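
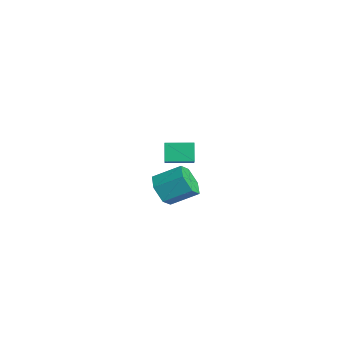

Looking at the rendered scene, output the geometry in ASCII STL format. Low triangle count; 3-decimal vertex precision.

solid 
facet normal -0.323 -0.809 -0.492
outer loop
vertex 3.496 -1.042 1.216
vertex 2.579 -0.795 1.412
vertex 3.006 -0.473 0.602
endloop
endfacet
facet normal 0.800 0.044 -0.598
outer loop
vertex 3.496 -1.042 1.216
vertex 3.006 -0.473 0.602
vertex 4.019 0.268 2.013
endloop
endfacet
facet normal 0.800 0.045 -0.598
outer loop
vertex 4.019 0.268 2.013
vertex 3.006 -0.473 0.602
vertex 3.528 0.837 1.399
endloop
endfacet
facet normal 0.322 0.809 0.492
outer loop
vertex 4.019 0.268 2.013
vertex 3.528 0.837 1.399
vertex 3.101 0.515 2.208
endloop
endfacet
facet normal -0.323 -0.809 -0.492
outer loop
vertex 3.006 -0.473 0.602
vertex 2.579 -0.795 1.412
vertex 2.088 -0.226 0.798
endloop
endfacet
facet normal -0.038 0.530 -0.847
outer loop
vertex 3.006 -0.473 0.602
vertex 2.088 -0.226 0.798
vertex 3.528 0.837 1.399
endloop
endfacet
facet normal -0.037 0.530 -0.847
outer loop
vertex 3.528 0.837 1.399
vertex 2.088 -0.226 0.798
vertex 2.611 1.084 1.594
endloop
endfacet
facet normal 0.322 0.809 0.492
outer loop
vertex 3.528 0.837 1.399
vertex 2.611 1.084 1.594
vertex 3.101 0.515 2.208
endloop
endfacet
facet normal -0.322 -0.809 -0.492
outer loop
vertex 2.088 -0.226 0.798
vertex 2.579 -0.795 1.412
vertex 1.661 -0.548 1.607
endloop
endfacet
facet normal -0.838 0.486 -0.249
outer loop
vertex 2.088 -0.226 0.798
vertex 1.661 -0.548 1.607
vertex 2.611 1.084 1.594
endloop
endfacet
facet normal -0.838 0.486 -0.249
outer loop
vertex 2.611 1.084 1.594
vertex 1.661 -0.548 1.607
vertex 2.184 0.762 2.404
endloop
endfacet
facet normal 0.323 0.809 0.492
outer loop
vertex 2.611 1.084 1.594
vertex 2.184 0.762 2.404
vertex 3.101 0.515 2.208
endloop
endfacet
facet normal -0.322 -0.809 -0.492
outer loop
vertex 1.661 -0.548 1.607
vertex 2.579 -0.795 1.412
vertex 2.152 -1.117 2.221
endloop
endfacet
facet normal -0.800 -0.045 0.598
outer loop
vertex 1.661 -0.548 1.607
vertex 2.152 -1.117 2.221
vertex 2.184 0.762 2.404
endloop
endfacet
facet normal -0.801 -0.045 0.598
outer loop
vertex 2.184 0.762 2.404
vertex 2.152 -1.117 2.221
vertex 2.674 0.193 3.018
endloop
endfacet
facet normal 0.323 0.809 0.492
outer loop
vertex 2.184 0.762 2.404
vertex 2.674 0.193 3.018
vertex 3.101 0.515 2.208
endloop
endfacet
facet normal -0.322 -0.809 -0.492
outer loop
vertex 2.152 -1.117 2.221
vertex 2.579 -0.795 1.412
vertex 3.069 -1.364 2.026
endloop
endfacet
facet normal 0.037 -0.530 0.847
outer loop
vertex 2.152 -1.117 2.221
vertex 3.069 -1.364 2.026
vertex 2.674 0.193 3.018
endloop
endfacet
facet normal 0.038 -0.530 0.847
outer loop
vertex 2.674 0.193 3.018
vertex 3.069 -1.364 2.026
vertex 3.592 -0.054 2.822
endloop
endfacet
facet normal 0.323 0.809 0.492
outer loop
vertex 2.674 0.193 3.018
vertex 3.592 -0.054 2.822
vertex 3.101 0.515 2.208
endloop
endfacet
facet normal -0.323 -0.809 -0.492
outer loop
vertex 3.069 -1.364 2.026
vertex 2.579 -0.795 1.412
vertex 3.496 -1.042 1.216
endloop
endfacet
facet normal 0.838 -0.486 0.249
outer loop
vertex 3.069 -1.364 2.026
vertex 3.496 -1.042 1.216
vertex 3.592 -0.054 2.822
endloop
endfacet
facet normal 0.838 -0.486 0.249
outer loop
vertex 3.592 -0.054 2.822
vertex 3.496 -1.042 1.216
vertex 4.019 0.268 2.013
endloop
endfacet
facet normal 0.322 0.809 0.492
outer loop
vertex 3.592 -0.054 2.822
vertex 4.019 0.268 2.013
vertex 3.101 0.515 2.208
endloop
endfacet
facet normal -0.782 0.283 -0.556
outer loop
vertex -4.417 1.88 0.353
vertex -3.896 3.33 0.358
vertex -3.783 1.656 -0.653
endloop
endfacet
facet normal -0.338 -0.941 -0.003
outer loop
vertex -2.384 1.15 0.342
vertex -4.417 1.88 0.353
vertex -3.783 1.656 -0.653
endloop
endfacet
facet normal -0.782 0.282 -0.555
outer loop
vertex -3.783 1.656 -0.653
vertex -3.896 3.33 0.358
vertex -3.263 3.106 -0.648
endloop
endfacet
facet normal 0.524 -0.185 -0.831
outer loop
vertex -3.263 3.106 -0.648
vertex -2.384 1.15 0.342
vertex -3.783 1.656 -0.653
endloop
endfacet
facet normal -0.524 0.185 0.831
outer loop
vertex -4.417 1.88 0.353
vertex -2.497 2.824 1.353
vertex -3.896 3.33 0.358
endloop
endfacet
facet normal -0.338 -0.941 -0.003
outer loop
vertex -3.017 1.374 1.348
vertex -4.417 1.88 0.353
vertex -2.384 1.15 0.342
endloop
endfacet
facet normal -0.524 0.185 0.831
outer loop
vertex -3.017 1.374 1.348
vertex -2.497 2.824 1.353
vertex -4.417 1.88 0.353
endloop
endfacet
facet normal 0.338 0.941 0.003
outer loop
vertex -3.896 3.33 0.358
vertex -2.497 2.824 1.353
vertex -3.263 3.106 -0.648
endloop
endfacet
facet normal 0.524 -0.185 -0.831
outer loop
vertex -1.863 2.6 0.347
vertex -2.384 1.15 0.342
vertex -3.263 3.106 -0.648
endloop
endfacet
facet normal 0.338 0.941 0.003
outer loop
vertex -3.263 3.106 -0.648
vertex -2.497 2.824 1.353
vertex -1.863 2.6 0.347
endloop
endfacet
facet normal 0.782 -0.283 0.555
outer loop
vertex -1.863 2.6 0.347
vertex -3.017 1.374 1.348
vertex -2.384 1.15 0.342
endloop
endfacet
facet normal 0.782 -0.282 0.556
outer loop
vertex -2.497 2.824 1.353
vertex -3.017 1.374 1.348
vertex -1.863 2.6 0.347
endloop
endfacet

endsolid


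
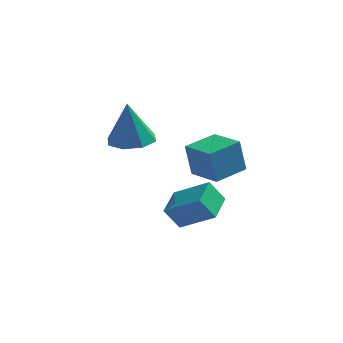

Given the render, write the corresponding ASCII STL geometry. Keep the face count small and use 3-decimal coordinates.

solid 
facet normal 0.092 -0.041 -0.995
outer loop
vertex -3.023 -1.68 0.409
vertex -3.876 -2.272 0.355
vertex -3.688 -1.25 0.33
endloop
endfacet
facet normal 0.452 0.779 0.434
outer loop
vertex -3.023 -1.68 0.409
vertex -3.688 -1.25 0.33
vertex -4.064 -2.188 2.405
endloop
endfacet
facet normal 0.091 -0.041 -0.995
outer loop
vertex -3.688 -1.25 0.33
vertex -3.876 -2.272 0.355
vertex -4.463 -1.419 0.266
endloop
endfacet
facet normal -0.227 0.902 0.367
outer loop
vertex -3.688 -1.25 0.33
vertex -4.463 -1.419 0.266
vertex -4.064 -2.188 2.405
endloop
endfacet
facet normal 0.091 -0.041 -0.995
outer loop
vertex -4.463 -1.419 0.266
vertex -3.876 -2.272 0.355
vertex -4.894 -2.087 0.254
endloop
endfacet
facet normal -0.796 0.507 0.331
outer loop
vertex -4.463 -1.419 0.266
vertex -4.894 -2.087 0.254
vertex -4.064 -2.188 2.405
endloop
endfacet
facet normal 0.091 -0.041 -0.995
outer loop
vertex -4.894 -2.087 0.254
vertex -3.876 -2.272 0.355
vertex -4.729 -2.865 0.301
endloop
endfacet
facet normal -0.921 -0.174 0.347
outer loop
vertex -4.894 -2.087 0.254
vertex -4.729 -2.865 0.301
vertex -4.064 -2.188 2.405
endloop
endfacet
facet normal 0.092 -0.041 -0.995
outer loop
vertex -4.729 -2.865 0.301
vertex -3.876 -2.272 0.355
vertex -4.064 -3.295 0.38
endloop
endfacet
facet normal -0.530 -0.744 0.407
outer loop
vertex -4.729 -2.865 0.301
vertex -4.064 -3.295 0.38
vertex -4.064 -2.188 2.405
endloop
endfacet
facet normal 0.091 -0.041 -0.995
outer loop
vertex -4.064 -3.295 0.38
vertex -3.876 -2.272 0.355
vertex -3.289 -3.126 0.444
endloop
endfacet
facet normal 0.150 -0.868 0.474
outer loop
vertex -4.064 -3.295 0.38
vertex -3.289 -3.126 0.444
vertex -4.064 -2.188 2.405
endloop
endfacet
facet normal 0.091 -0.041 -0.995
outer loop
vertex -3.289 -3.126 0.444
vertex -3.876 -2.272 0.355
vertex -2.857 -2.457 0.456
endloop
endfacet
facet normal 0.718 -0.473 0.510
outer loop
vertex -3.289 -3.126 0.444
vertex -2.857 -2.457 0.456
vertex -4.064 -2.188 2.405
endloop
endfacet
facet normal 0.091 -0.041 -0.995
outer loop
vertex -2.857 -2.457 0.456
vertex -3.876 -2.272 0.355
vertex -3.023 -1.68 0.409
endloop
endfacet
facet normal 0.844 0.210 0.494
outer loop
vertex -2.857 -2.457 0.456
vertex -3.023 -1.68 0.409
vertex -4.064 -2.188 2.405
endloop
endfacet
facet normal -0.673 -0.735 -0.088
outer loop
vertex -0.532 -3.552 0.526
vertex -1.673 -2.476 0.266
vertex -0.251 -3.625 -1.007
endloop
endfacet
facet normal 0.717 -0.677 0.164
outer loop
vertex 0.813 -2.464 -0.866
vertex -0.532 -3.552 0.526
vertex -0.251 -3.625 -1.007
endloop
endfacet
facet normal -0.673 -0.734 -0.089
outer loop
vertex -0.251 -3.625 -1.007
vertex -1.673 -2.476 0.266
vertex -1.391 -2.548 -1.267
endloop
endfacet
facet normal 0.181 -0.046 -0.982
outer loop
vertex -1.391 -2.548 -1.267
vertex 0.813 -2.464 -0.866
vertex -0.251 -3.625 -1.007
endloop
endfacet
facet normal -0.180 0.046 0.983
outer loop
vertex -0.532 -3.552 0.526
vertex -0.609 -1.315 0.407
vertex -1.673 -2.476 0.266
endloop
endfacet
facet normal 0.717 -0.677 0.164
outer loop
vertex 0.531 -2.392 0.667
vertex -0.532 -3.552 0.526
vertex 0.813 -2.464 -0.866
endloop
endfacet
facet normal -0.181 0.046 0.982
outer loop
vertex 0.531 -2.392 0.667
vertex -0.609 -1.315 0.407
vertex -0.532 -3.552 0.526
endloop
endfacet
facet normal -0.717 0.677 -0.164
outer loop
vertex -1.673 -2.476 0.266
vertex -0.609 -1.315 0.407
vertex -1.391 -2.548 -1.267
endloop
endfacet
facet normal 0.181 -0.046 -0.982
outer loop
vertex -0.328 -1.388 -1.126
vertex 0.813 -2.464 -0.866
vertex -1.391 -2.548 -1.267
endloop
endfacet
facet normal -0.717 0.677 -0.164
outer loop
vertex -1.391 -2.548 -1.267
vertex -0.609 -1.315 0.407
vertex -0.328 -1.388 -1.126
endloop
endfacet
facet normal 0.673 0.735 0.089
outer loop
vertex -0.328 -1.388 -1.126
vertex 0.531 -2.392 0.667
vertex 0.813 -2.464 -0.866
endloop
endfacet
facet normal 0.673 0.734 0.088
outer loop
vertex -0.609 -1.315 0.407
vertex 0.531 -2.392 0.667
vertex -0.328 -1.388 -1.126
endloop
endfacet
facet normal -0.815 0.215 -0.538
outer loop
vertex -2.503 -2.835 -3.413
vertex -2.281 -1.401 -3.177
vertex -1.843 -2.776 -4.389
endloop
endfacet
facet normal -0.151 -0.975 -0.161
outer loop
vertex -0.319 -3.179 -3.383
vertex -2.503 -2.835 -3.413
vertex -1.843 -2.776 -4.389
endloop
endfacet
facet normal -0.815 0.215 -0.538
outer loop
vertex -1.843 -2.776 -4.389
vertex -2.281 -1.401 -3.177
vertex -1.621 -1.343 -4.153
endloop
endfacet
facet normal 0.559 0.050 -0.827
outer loop
vertex -1.621 -1.343 -4.153
vertex -0.319 -3.179 -3.383
vertex -1.843 -2.776 -4.389
endloop
endfacet
facet normal -0.559 -0.050 0.827
outer loop
vertex -2.503 -2.835 -3.413
vertex -0.757 -1.804 -2.171
vertex -2.281 -1.401 -3.177
endloop
endfacet
facet normal -0.151 -0.975 -0.160
outer loop
vertex -0.979 -3.237 -2.407
vertex -2.503 -2.835 -3.413
vertex -0.319 -3.179 -3.383
endloop
endfacet
facet normal -0.559 -0.050 0.827
outer loop
vertex -0.979 -3.237 -2.407
vertex -0.757 -1.804 -2.171
vertex -2.503 -2.835 -3.413
endloop
endfacet
facet normal 0.152 0.975 0.161
outer loop
vertex -2.281 -1.401 -3.177
vertex -0.757 -1.804 -2.171
vertex -1.621 -1.343 -4.153
endloop
endfacet
facet normal 0.559 0.050 -0.827
outer loop
vertex -0.097 -1.745 -3.147
vertex -0.319 -3.179 -3.383
vertex -1.621 -1.343 -4.153
endloop
endfacet
facet normal 0.151 0.975 0.161
outer loop
vertex -1.621 -1.343 -4.153
vertex -0.757 -1.804 -2.171
vertex -0.097 -1.745 -3.147
endloop
endfacet
facet normal 0.815 -0.215 0.538
outer loop
vertex -0.097 -1.745 -3.147
vertex -0.979 -3.237 -2.407
vertex -0.319 -3.179 -3.383
endloop
endfacet
facet normal 0.815 -0.215 0.538
outer loop
vertex -0.757 -1.804 -2.171
vertex -0.979 -3.237 -2.407
vertex -0.097 -1.745 -3.147
endloop
endfacet

endsolid


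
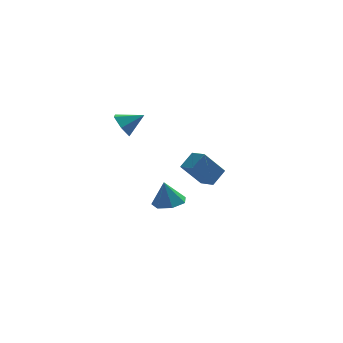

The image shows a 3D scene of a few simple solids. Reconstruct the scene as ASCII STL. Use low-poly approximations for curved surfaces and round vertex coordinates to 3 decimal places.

solid 
facet normal -0.859 0.010 -0.511
outer loop
vertex -3.485 4.01 -1.511
vertex -3.941 3.818 -0.748
vertex -3.791 4.684 -0.983
endloop
endfacet
facet normal 0.758 0.579 -0.301
outer loop
vertex -3.485 4.01 -1.511
vertex -3.791 4.684 -0.983
vertex -2.739 3.802 -0.032
endloop
endfacet
facet normal -0.859 0.010 -0.511
outer loop
vertex -3.791 4.684 -0.983
vertex -3.941 3.818 -0.748
vertex -4.248 4.492 -0.219
endloop
endfacet
facet normal 0.336 0.846 0.414
outer loop
vertex -3.791 4.684 -0.983
vertex -4.248 4.492 -0.219
vertex -2.739 3.802 -0.032
endloop
endfacet
facet normal -0.859 0.010 -0.512
outer loop
vertex -4.248 4.492 -0.219
vertex -3.941 3.818 -0.748
vertex -4.398 3.625 0.015
endloop
endfacet
facet normal -0.000 0.261 0.965
outer loop
vertex -4.248 4.492 -0.219
vertex -4.398 3.625 0.015
vertex -2.739 3.802 -0.032
endloop
endfacet
facet normal -0.859 0.012 -0.512
outer loop
vertex -4.398 3.625 0.015
vertex -3.941 3.818 -0.748
vertex -4.092 2.951 -0.514
endloop
endfacet
facet normal 0.086 -0.591 0.802
outer loop
vertex -4.398 3.625 0.015
vertex -4.092 2.951 -0.514
vertex -2.739 3.802 -0.032
endloop
endfacet
facet normal -0.859 0.012 -0.512
outer loop
vertex -4.092 2.951 -0.514
vertex -3.941 3.818 -0.748
vertex -3.635 3.143 -1.277
endloop
endfacet
facet normal 0.508 -0.857 0.088
outer loop
vertex -4.092 2.951 -0.514
vertex -3.635 3.143 -1.277
vertex -2.739 3.802 -0.032
endloop
endfacet
facet normal -0.860 0.011 -0.511
outer loop
vertex -3.635 3.143 -1.277
vertex -3.941 3.818 -0.748
vertex -3.485 4.01 -1.511
endloop
endfacet
facet normal 0.844 -0.271 -0.464
outer loop
vertex -3.635 3.143 -1.277
vertex -3.485 4.01 -1.511
vertex -2.739 3.802 -0.032
endloop
endfacet
facet normal -0.483 0.830 -0.279
outer loop
vertex -0.279 2.671 -2.548
vertex 0.878 2.858 -3.993
vertex -1.025 2.007 -3.232
endloop
endfacet
facet normal -0.622 -0.101 0.776
outer loop
vertex -0.498 1.102 -2.927
vertex -0.279 2.671 -2.548
vertex -1.025 2.007 -3.232
endloop
endfacet
facet normal -0.483 0.830 -0.279
outer loop
vertex -1.025 2.007 -3.232
vertex 0.878 2.858 -3.993
vertex 0.132 2.194 -4.676
endloop
endfacet
facet normal -0.616 -0.549 -0.565
outer loop
vertex 0.132 2.194 -4.676
vertex -0.498 1.102 -2.927
vertex -1.025 2.007 -3.232
endloop
endfacet
facet normal 0.616 0.549 0.565
outer loop
vertex -0.279 2.671 -2.548
vertex 1.405 1.953 -3.688
vertex 0.878 2.858 -3.993
endloop
endfacet
facet normal -0.621 -0.101 0.777
outer loop
vertex 0.248 1.766 -2.244
vertex -0.279 2.671 -2.548
vertex -0.498 1.102 -2.927
endloop
endfacet
facet normal 0.616 0.549 0.565
outer loop
vertex 0.248 1.766 -2.244
vertex 1.405 1.953 -3.688
vertex -0.279 2.671 -2.548
endloop
endfacet
facet normal 0.622 0.100 -0.777
outer loop
vertex 0.878 2.858 -3.993
vertex 1.405 1.953 -3.688
vertex 0.132 2.194 -4.676
endloop
endfacet
facet normal -0.617 -0.549 -0.565
outer loop
vertex 0.659 1.289 -4.372
vertex -0.498 1.102 -2.927
vertex 0.132 2.194 -4.676
endloop
endfacet
facet normal 0.622 0.101 -0.777
outer loop
vertex 0.132 2.194 -4.676
vertex 1.405 1.953 -3.688
vertex 0.659 1.289 -4.372
endloop
endfacet
facet normal 0.483 -0.830 0.279
outer loop
vertex 0.659 1.289 -4.372
vertex 0.248 1.766 -2.244
vertex -0.498 1.102 -2.927
endloop
endfacet
facet normal 0.483 -0.830 0.279
outer loop
vertex 1.405 1.953 -3.688
vertex 0.248 1.766 -2.244
vertex 0.659 1.289 -4.372
endloop
endfacet
facet normal 0.180 -0.061 -0.982
outer loop
vertex -1.467 -2.985 -2.897
vertex -2.342 -3.233 -3.042
vertex -1.98 -2.387 -3.028
endloop
endfacet
facet normal 0.554 0.602 0.575
outer loop
vertex -1.467 -2.985 -2.897
vertex -1.98 -2.387 -3.028
vertex -2.598 -3.147 -1.638
endloop
endfacet
facet normal 0.179 -0.061 -0.982
outer loop
vertex -1.98 -2.387 -3.028
vertex -2.342 -3.233 -3.042
vertex -2.765 -2.426 -3.169
endloop
endfacet
facet normal -0.122 0.893 0.434
outer loop
vertex -1.98 -2.387 -3.028
vertex -2.765 -2.426 -3.169
vertex -2.598 -3.147 -1.638
endloop
endfacet
facet normal 0.180 -0.060 -0.982
outer loop
vertex -2.765 -2.426 -3.169
vertex -2.342 -3.233 -3.042
vertex -3.231 -3.072 -3.215
endloop
endfacet
facet normal -0.775 0.535 0.336
outer loop
vertex -2.765 -2.426 -3.169
vertex -3.231 -3.072 -3.215
vertex -2.598 -3.147 -1.638
endloop
endfacet
facet normal 0.180 -0.061 -0.982
outer loop
vertex -3.231 -3.072 -3.215
vertex -2.342 -3.233 -3.042
vertex -3.027 -3.84 -3.13
endloop
endfacet
facet normal -0.912 -0.203 0.356
outer loop
vertex -3.231 -3.072 -3.215
vertex -3.027 -3.84 -3.13
vertex -2.598 -3.147 -1.638
endloop
endfacet
facet normal 0.179 -0.060 -0.982
outer loop
vertex -3.027 -3.84 -3.13
vertex -2.342 -3.233 -3.042
vertex -2.308 -4.15 -2.98
endloop
endfacet
facet normal -0.430 -0.765 0.479
outer loop
vertex -3.027 -3.84 -3.13
vertex -2.308 -4.15 -2.98
vertex -2.598 -3.147 -1.638
endloop
endfacet
facet normal 0.180 -0.060 -0.982
outer loop
vertex -2.308 -4.15 -2.98
vertex -2.342 -3.233 -3.042
vertex -1.613 -3.77 -2.876
endloop
endfacet
facet normal 0.307 -0.729 0.611
outer loop
vertex -2.308 -4.15 -2.98
vertex -1.613 -3.77 -2.876
vertex -2.598 -3.147 -1.638
endloop
endfacet
facet normal 0.180 -0.060 -0.982
outer loop
vertex -1.613 -3.77 -2.876
vertex -2.342 -3.233 -3.042
vertex -1.467 -2.985 -2.897
endloop
endfacet
facet normal 0.746 -0.121 0.655
outer loop
vertex -1.613 -3.77 -2.876
vertex -1.467 -2.985 -2.897
vertex -2.598 -3.147 -1.638
endloop
endfacet

endsolid


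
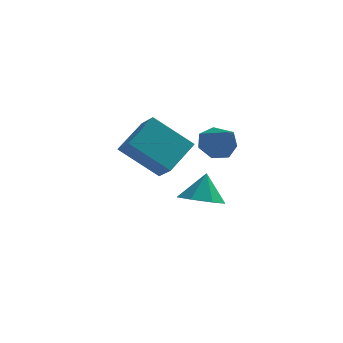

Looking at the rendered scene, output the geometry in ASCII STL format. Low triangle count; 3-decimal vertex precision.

solid 
facet normal -0.423 0.691 -0.587
outer loop
vertex -2.357 2.836 0.576
vertex -1.552 4.03 1.402
vertex -0.841 2.689 -0.689
endloop
endfacet
facet normal -0.485 -0.719 -0.497
outer loop
vertex -0.388 1.95 -0.062
vertex -2.357 2.836 0.576
vertex -0.841 2.689 -0.689
endloop
endfacet
facet normal -0.423 0.691 -0.587
outer loop
vertex -0.841 2.689 -0.689
vertex -1.552 4.03 1.402
vertex -0.036 3.883 0.136
endloop
endfacet
facet normal 0.765 -0.074 -0.640
outer loop
vertex -0.036 3.883 0.136
vertex -0.388 1.95 -0.062
vertex -0.841 2.689 -0.689
endloop
endfacet
facet normal -0.765 0.074 0.640
outer loop
vertex -2.357 2.836 0.576
vertex -1.099 3.291 2.029
vertex -1.552 4.03 1.402
endloop
endfacet
facet normal -0.485 -0.720 -0.497
outer loop
vertex -1.904 2.097 1.204
vertex -2.357 2.836 0.576
vertex -0.388 1.95 -0.062
endloop
endfacet
facet normal -0.765 0.074 0.639
outer loop
vertex -1.904 2.097 1.204
vertex -1.099 3.291 2.029
vertex -2.357 2.836 0.576
endloop
endfacet
facet normal 0.485 0.719 0.497
outer loop
vertex -1.552 4.03 1.402
vertex -1.099 3.291 2.029
vertex -0.036 3.883 0.136
endloop
endfacet
facet normal 0.765 -0.074 -0.639
outer loop
vertex 0.417 3.144 0.764
vertex -0.388 1.95 -0.062
vertex -0.036 3.883 0.136
endloop
endfacet
facet normal 0.485 0.720 0.497
outer loop
vertex -0.036 3.883 0.136
vertex -1.099 3.291 2.029
vertex 0.417 3.144 0.764
endloop
endfacet
facet normal 0.423 -0.691 0.587
outer loop
vertex 0.417 3.144 0.764
vertex -1.904 2.097 1.204
vertex -0.388 1.95 -0.062
endloop
endfacet
facet normal 0.423 -0.691 0.587
outer loop
vertex -1.099 3.291 2.029
vertex -1.904 2.097 1.204
vertex 0.417 3.144 0.764
endloop
endfacet
facet normal -0.149 -0.407 -0.901
outer loop
vertex 1.095 2.875 -2.083
vertex 0.634 3.637 -2.351
vertex 1.544 3.455 -2.419
endloop
endfacet
facet normal 0.766 -0.251 0.592
outer loop
vertex 1.095 2.875 -2.083
vertex 1.544 3.455 -2.419
vertex 0.826 4.163 -1.189
endloop
endfacet
facet normal -0.149 -0.407 -0.901
outer loop
vertex 1.544 3.455 -2.419
vertex 0.634 3.637 -2.351
vertex 1.308 4.172 -2.704
endloop
endfacet
facet normal 0.873 0.399 0.280
outer loop
vertex 1.544 3.455 -2.419
vertex 1.308 4.172 -2.704
vertex 0.826 4.163 -1.189
endloop
endfacet
facet normal -0.148 -0.408 -0.901
outer loop
vertex 1.308 4.172 -2.704
vertex 0.634 3.637 -2.351
vertex 0.564 4.486 -2.724
endloop
endfacet
facet normal 0.383 0.915 0.127
outer loop
vertex 1.308 4.172 -2.704
vertex 0.564 4.486 -2.724
vertex 0.826 4.163 -1.189
endloop
endfacet
facet normal -0.150 -0.408 -0.901
outer loop
vertex 0.564 4.486 -2.724
vertex 0.634 3.637 -2.351
vertex -0.126 4.161 -2.462
endloop
endfacet
facet normal -0.334 0.909 0.248
outer loop
vertex 0.564 4.486 -2.724
vertex -0.126 4.161 -2.462
vertex 0.826 4.163 -1.189
endloop
endfacet
facet normal -0.149 -0.407 -0.901
outer loop
vertex -0.126 4.161 -2.462
vertex 0.634 3.637 -2.351
vertex -0.244 3.441 -2.117
endloop
endfacet
facet normal -0.739 0.386 0.552
outer loop
vertex -0.126 4.161 -2.462
vertex -0.244 3.441 -2.117
vertex 0.826 4.163 -1.189
endloop
endfacet
facet normal -0.149 -0.408 -0.901
outer loop
vertex -0.244 3.441 -2.117
vertex 0.634 3.637 -2.351
vertex 0.299 2.869 -1.948
endloop
endfacet
facet normal -0.526 -0.260 0.809
outer loop
vertex -0.244 3.441 -2.117
vertex 0.299 2.869 -1.948
vertex 0.826 4.163 -1.189
endloop
endfacet
facet normal -0.150 -0.407 -0.901
outer loop
vertex 0.299 2.869 -1.948
vertex 0.634 3.637 -2.351
vertex 1.095 2.875 -2.083
endloop
endfacet
facet normal 0.144 -0.544 0.827
outer loop
vertex 0.299 2.869 -1.948
vertex 1.095 2.875 -2.083
vertex 0.826 4.163 -1.189
endloop
endfacet
facet normal -0.379 0.666 -0.642
outer loop
vertex 1.737 -0.375 1.707
vertex 1.319 -0.091 2.248
vertex 2.004 0.102 2.044
endloop
endfacet
facet normal 0.909 -0.328 -0.256
outer loop
vertex 1.737 -0.375 1.707
vertex 2.004 0.102 2.044
vertex 1.901 -1.109 3.232
endloop
endfacet
facet normal -0.379 0.665 -0.643
outer loop
vertex 2.004 0.102 2.044
vertex 1.319 -0.091 2.248
vertex 1.755 0.434 2.534
endloop
endfacet
facet normal 0.922 0.229 0.313
outer loop
vertex 2.004 0.102 2.044
vertex 1.755 0.434 2.534
vertex 1.901 -1.109 3.232
endloop
endfacet
facet normal -0.380 0.666 -0.642
outer loop
vertex 1.755 0.434 2.534
vertex 1.319 -0.091 2.248
vertex 1.178 0.37 2.809
endloop
endfacet
facet normal 0.354 0.413 0.839
outer loop
vertex 1.755 0.434 2.534
vertex 1.178 0.37 2.809
vertex 1.901 -1.109 3.232
endloop
endfacet
facet normal -0.380 0.666 -0.642
outer loop
vertex 1.178 0.37 2.809
vertex 1.319 -0.091 2.248
vertex 0.708 -0.041 2.661
endloop
endfacet
facet normal -0.367 0.086 0.926
outer loop
vertex 1.178 0.37 2.809
vertex 0.708 -0.041 2.661
vertex 1.901 -1.109 3.232
endloop
endfacet
facet normal -0.380 0.665 -0.643
outer loop
vertex 0.708 -0.041 2.661
vertex 1.319 -0.091 2.248
vertex 0.698 -0.49 2.203
endloop
endfacet
facet normal -0.696 -0.505 0.510
outer loop
vertex 0.708 -0.041 2.661
vertex 0.698 -0.49 2.203
vertex 1.901 -1.109 3.232
endloop
endfacet
facet normal -0.380 0.665 -0.643
outer loop
vertex 0.698 -0.49 2.203
vertex 1.319 -0.091 2.248
vertex 1.156 -0.639 1.778
endloop
endfacet
facet normal -0.388 -0.916 -0.097
outer loop
vertex 0.698 -0.49 2.203
vertex 1.156 -0.639 1.778
vertex 1.901 -1.109 3.232
endloop
endfacet
facet normal -0.381 0.665 -0.643
outer loop
vertex 1.156 -0.639 1.778
vertex 1.319 -0.091 2.248
vertex 1.737 -0.375 1.707
endloop
endfacet
facet normal 0.327 -0.837 -0.438
outer loop
vertex 1.156 -0.639 1.778
vertex 1.737 -0.375 1.707
vertex 1.901 -1.109 3.232
endloop
endfacet

endsolid


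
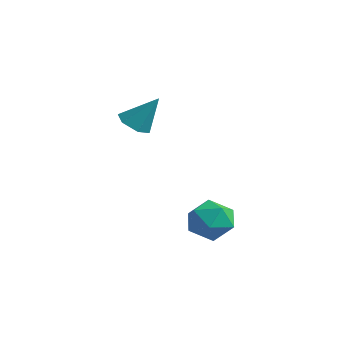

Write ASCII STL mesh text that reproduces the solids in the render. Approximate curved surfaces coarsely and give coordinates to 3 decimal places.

solid 
facet normal 0.149 0.491 0.858
outer loop
vertex 3.755 4.43 -3.463
vertex 3.078 3.682 -2.918
vertex 4.204 3.483 -2.999
endloop
endfacet
facet normal 0.716 0.550 0.429
outer loop
vertex 3.755 4.43 -3.463
vertex 4.204 3.483 -2.999
vertex 4.552 3.836 -4.032
endloop
endfacet
facet normal 0.500 0.846 -0.183
outer loop
vertex 3.755 4.43 -3.463
vertex 4.552 3.836 -4.032
vertex 3.642 4.254 -4.589
endloop
endfacet
facet normal -0.201 0.971 -0.132
outer loop
vertex 3.755 4.43 -3.463
vertex 3.642 4.254 -4.589
vertex 2.731 4.159 -3.901
endloop
endfacet
facet normal -0.418 0.751 0.512
outer loop
vertex 3.755 4.43 -3.463
vertex 2.731 4.159 -3.901
vertex 3.078 3.682 -2.918
endloop
endfacet
facet normal 0.953 -0.107 0.284
outer loop
vertex 4.552 3.836 -4.032
vertex 4.204 3.483 -2.999
vertex 4.369 2.721 -3.839
endloop
endfacet
facet normal 0.034 -0.204 0.978
outer loop
vertex 4.204 3.483 -2.999
vertex 3.078 3.682 -2.918
vertex 3.458 2.626 -3.151
endloop
endfacet
facet normal -0.883 0.217 0.417
outer loop
vertex 3.078 3.682 -2.918
vertex 2.731 4.159 -3.901
vertex 2.548 3.044 -3.708
endloop
endfacet
facet normal -0.531 0.573 -0.624
outer loop
vertex 2.731 4.159 -3.901
vertex 3.642 4.254 -4.589
vertex 2.896 3.397 -4.741
endloop
endfacet
facet normal 0.603 0.373 -0.705
outer loop
vertex 3.642 4.254 -4.589
vertex 4.552 3.836 -4.032
vertex 4.022 3.198 -4.822
endloop
endfacet
facet normal 0.201 -0.971 0.132
outer loop
vertex 3.345 2.45 -4.277
vertex 4.369 2.721 -3.839
vertex 3.458 2.626 -3.151
endloop
endfacet
facet normal -0.500 -0.846 0.183
outer loop
vertex 3.345 2.45 -4.277
vertex 3.458 2.626 -3.151
vertex 2.548 3.044 -3.708
endloop
endfacet
facet normal -0.716 -0.550 -0.429
outer loop
vertex 3.345 2.45 -4.277
vertex 2.548 3.044 -3.708
vertex 2.896 3.397 -4.741
endloop
endfacet
facet normal -0.149 -0.491 -0.858
outer loop
vertex 3.345 2.45 -4.277
vertex 2.896 3.397 -4.741
vertex 4.022 3.198 -4.822
endloop
endfacet
facet normal 0.418 -0.751 -0.512
outer loop
vertex 3.345 2.45 -4.277
vertex 4.022 3.198 -4.822
vertex 4.369 2.721 -3.839
endloop
endfacet
facet normal 0.531 -0.573 0.624
outer loop
vertex 3.458 2.626 -3.151
vertex 4.369 2.721 -3.839
vertex 4.204 3.483 -2.999
endloop
endfacet
facet normal -0.603 -0.373 0.705
outer loop
vertex 2.548 3.044 -3.708
vertex 3.458 2.626 -3.151
vertex 3.078 3.682 -2.918
endloop
endfacet
facet normal -0.953 0.107 -0.284
outer loop
vertex 2.896 3.397 -4.741
vertex 2.548 3.044 -3.708
vertex 2.731 4.159 -3.901
endloop
endfacet
facet normal -0.034 0.204 -0.978
outer loop
vertex 4.022 3.198 -4.822
vertex 2.896 3.397 -4.741
vertex 3.642 4.254 -4.589
endloop
endfacet
facet normal 0.883 -0.217 -0.417
outer loop
vertex 4.369 2.721 -3.839
vertex 4.022 3.198 -4.822
vertex 4.552 3.836 -4.032
endloop
endfacet
facet normal -0.409 -0.418 -0.811
outer loop
vertex -0.109 3.036 0.108
vertex -0.622 2.599 0.592
vertex -0.847 3.35 0.318
endloop
endfacet
facet normal 0.337 0.922 -0.193
outer loop
vertex -0.109 3.036 0.108
vertex -0.847 3.35 0.318
vertex 0.122 3.361 2.068
endloop
endfacet
facet normal -0.410 -0.418 -0.811
outer loop
vertex -0.847 3.35 0.318
vertex -0.622 2.599 0.592
vertex -1.361 2.914 0.803
endloop
endfacet
facet normal -0.473 0.843 0.257
outer loop
vertex -0.847 3.35 0.318
vertex -1.361 2.914 0.803
vertex 0.122 3.361 2.068
endloop
endfacet
facet normal -0.410 -0.418 -0.811
outer loop
vertex -1.361 2.914 0.803
vertex -0.622 2.599 0.592
vertex -1.136 2.163 1.076
endloop
endfacet
facet normal -0.660 0.074 0.748
outer loop
vertex -1.361 2.914 0.803
vertex -1.136 2.163 1.076
vertex 0.122 3.361 2.068
endloop
endfacet
facet normal -0.408 -0.419 -0.811
outer loop
vertex -1.136 2.163 1.076
vertex -0.622 2.599 0.592
vertex -0.397 1.849 0.866
endloop
endfacet
facet normal -0.037 -0.614 0.788
outer loop
vertex -1.136 2.163 1.076
vertex -0.397 1.849 0.866
vertex 0.122 3.361 2.068
endloop
endfacet
facet normal -0.410 -0.419 -0.810
outer loop
vertex -0.397 1.849 0.866
vertex -0.622 2.599 0.592
vertex 0.116 2.285 0.381
endloop
endfacet
facet normal 0.774 -0.535 0.338
outer loop
vertex -0.397 1.849 0.866
vertex 0.116 2.285 0.381
vertex 0.122 3.361 2.068
endloop
endfacet
facet normal -0.410 -0.418 -0.811
outer loop
vertex 0.116 2.285 0.381
vertex -0.622 2.599 0.592
vertex -0.109 3.036 0.108
endloop
endfacet
facet normal 0.961 0.233 -0.152
outer loop
vertex 0.116 2.285 0.381
vertex -0.109 3.036 0.108
vertex 0.122 3.361 2.068
endloop
endfacet

endsolid


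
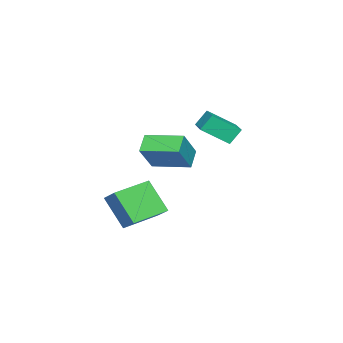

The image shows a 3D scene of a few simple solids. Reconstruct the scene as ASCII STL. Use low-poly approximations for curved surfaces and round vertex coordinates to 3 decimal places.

solid 
facet normal -0.417 0.408 0.812
outer loop
vertex -4.251 1.889 1.408
vertex -2.862 2.798 1.664
vertex -4.941 3.235 0.377
endloop
endfacet
facet normal -0.827 -0.541 -0.153
outer loop
vertex -4.478 2.782 -0.524
vertex -4.251 1.889 1.408
vertex -4.941 3.235 0.377
endloop
endfacet
facet normal -0.417 0.408 0.812
outer loop
vertex -4.941 3.235 0.377
vertex -2.862 2.798 1.664
vertex -3.551 4.144 0.634
endloop
endfacet
facet normal -0.377 0.735 -0.563
outer loop
vertex -3.551 4.144 0.634
vertex -4.478 2.782 -0.524
vertex -4.941 3.235 0.377
endloop
endfacet
facet normal 0.377 -0.735 0.563
outer loop
vertex -4.251 1.889 1.408
vertex -2.399 2.345 0.763
vertex -2.862 2.798 1.664
endloop
endfacet
facet normal -0.828 -0.540 -0.153
outer loop
vertex -3.789 1.436 0.506
vertex -4.251 1.889 1.408
vertex -4.478 2.782 -0.524
endloop
endfacet
facet normal 0.377 -0.736 0.563
outer loop
vertex -3.789 1.436 0.506
vertex -2.399 2.345 0.763
vertex -4.251 1.889 1.408
endloop
endfacet
facet normal 0.827 0.541 0.153
outer loop
vertex -2.862 2.798 1.664
vertex -2.399 2.345 0.763
vertex -3.551 4.144 0.634
endloop
endfacet
facet normal -0.378 0.735 -0.563
outer loop
vertex -3.089 3.691 -0.268
vertex -4.478 2.782 -0.524
vertex -3.551 4.144 0.634
endloop
endfacet
facet normal 0.827 0.541 0.152
outer loop
vertex -3.551 4.144 0.634
vertex -2.399 2.345 0.763
vertex -3.089 3.691 -0.268
endloop
endfacet
facet normal 0.417 -0.408 -0.812
outer loop
vertex -3.089 3.691 -0.268
vertex -3.789 1.436 0.506
vertex -4.478 2.782 -0.524
endloop
endfacet
facet normal 0.417 -0.408 -0.812
outer loop
vertex -2.399 2.345 0.763
vertex -3.789 1.436 0.506
vertex -3.089 3.691 -0.268
endloop
endfacet
facet normal -0.640 0.043 -0.767
outer loop
vertex -1.809 0.198 -0.855
vertex -1.951 2.32 -0.617
vertex -0.89 0.345 -1.614
endloop
endfacet
facet normal 0.067 -0.992 -0.111
outer loop
vertex 0.371 0.26 -0.103
vertex -1.809 0.198 -0.855
vertex -0.89 0.345 -1.614
endloop
endfacet
facet normal -0.641 0.043 -0.767
outer loop
vertex -0.89 0.345 -1.614
vertex -1.951 2.32 -0.617
vertex -1.033 2.467 -1.376
endloop
endfacet
facet normal 0.765 0.122 -0.632
outer loop
vertex -1.033 2.467 -1.376
vertex 0.371 0.26 -0.103
vertex -0.89 0.345 -1.614
endloop
endfacet
facet normal -0.765 -0.122 0.632
outer loop
vertex -1.809 0.198 -0.855
vertex -0.69 2.235 0.894
vertex -1.951 2.32 -0.617
endloop
endfacet
facet normal 0.067 -0.992 -0.111
outer loop
vertex -0.547 0.113 0.656
vertex -1.809 0.198 -0.855
vertex 0.371 0.26 -0.103
endloop
endfacet
facet normal -0.765 -0.122 0.632
outer loop
vertex -0.547 0.113 0.656
vertex -0.69 2.235 0.894
vertex -1.809 0.198 -0.855
endloop
endfacet
facet normal -0.067 0.992 0.111
outer loop
vertex -1.951 2.32 -0.617
vertex -0.69 2.235 0.894
vertex -1.033 2.467 -1.376
endloop
endfacet
facet normal 0.765 0.122 -0.632
outer loop
vertex 0.229 2.382 0.135
vertex 0.371 0.26 -0.103
vertex -1.033 2.467 -1.376
endloop
endfacet
facet normal -0.067 0.992 0.111
outer loop
vertex -1.033 2.467 -1.376
vertex -0.69 2.235 0.894
vertex 0.229 2.382 0.135
endloop
endfacet
facet normal 0.641 -0.043 0.767
outer loop
vertex 0.229 2.382 0.135
vertex -0.547 0.113 0.656
vertex 0.371 0.26 -0.103
endloop
endfacet
facet normal 0.640 -0.043 0.767
outer loop
vertex -0.69 2.235 0.894
vertex -0.547 0.113 0.656
vertex 0.229 2.382 0.135
endloop
endfacet
facet normal -0.887 0.443 0.129
outer loop
vertex 1.218 1.199 -1.685
vertex 1.582 2.427 -3.387
vertex 0.7 0.368 -2.395
endloop
endfacet
facet normal -0.171 -0.576 0.799
outer loop
vertex 2.618 -0.587 -2.673
vertex 1.218 1.199 -1.685
vertex 0.7 0.368 -2.395
endloop
endfacet
facet normal -0.888 0.442 0.128
outer loop
vertex 0.7 0.368 -2.395
vertex 1.582 2.427 -3.387
vertex 1.065 1.595 -4.097
endloop
endfacet
facet normal -0.427 -0.687 -0.587
outer loop
vertex 1.065 1.595 -4.097
vertex 2.618 -0.587 -2.673
vertex 0.7 0.368 -2.395
endloop
endfacet
facet normal 0.427 0.687 0.587
outer loop
vertex 1.218 1.199 -1.685
vertex 3.5 1.472 -3.665
vertex 1.582 2.427 -3.387
endloop
endfacet
facet normal -0.171 -0.576 0.799
outer loop
vertex 3.135 0.245 -1.963
vertex 1.218 1.199 -1.685
vertex 2.618 -0.587 -2.673
endloop
endfacet
facet normal 0.427 0.687 0.587
outer loop
vertex 3.135 0.245 -1.963
vertex 3.5 1.472 -3.665
vertex 1.218 1.199 -1.685
endloop
endfacet
facet normal 0.171 0.576 -0.799
outer loop
vertex 1.582 2.427 -3.387
vertex 3.5 1.472 -3.665
vertex 1.065 1.595 -4.097
endloop
endfacet
facet normal -0.427 -0.687 -0.587
outer loop
vertex 2.982 0.641 -4.375
vertex 2.618 -0.587 -2.673
vertex 1.065 1.595 -4.097
endloop
endfacet
facet normal 0.171 0.576 -0.799
outer loop
vertex 1.065 1.595 -4.097
vertex 3.5 1.472 -3.665
vertex 2.982 0.641 -4.375
endloop
endfacet
facet normal 0.888 -0.442 -0.129
outer loop
vertex 2.982 0.641 -4.375
vertex 3.135 0.245 -1.963
vertex 2.618 -0.587 -2.673
endloop
endfacet
facet normal 0.887 -0.443 -0.129
outer loop
vertex 3.5 1.472 -3.665
vertex 3.135 0.245 -1.963
vertex 2.982 0.641 -4.375
endloop
endfacet

endsolid


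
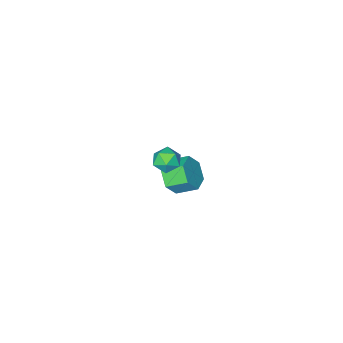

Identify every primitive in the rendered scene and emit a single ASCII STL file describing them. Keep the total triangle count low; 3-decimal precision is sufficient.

solid 
facet normal 0.582 -0.653 -0.485
outer loop
vertex -1.26 -3.21 -2.741
vertex -1.86 -3.117 -3.585
vertex -1.044 -2.486 -3.456
endloop
endfacet
facet normal 0.787 0.299 0.540
outer loop
vertex -1.26 -3.21 -2.741
vertex -1.044 -2.486 -3.456
vertex -2.039 -2.336 -2.09
endloop
endfacet
facet normal 0.787 0.299 0.540
outer loop
vertex -2.039 -2.336 -2.09
vertex -1.044 -2.486 -3.456
vertex -1.823 -1.612 -2.805
endloop
endfacet
facet normal -0.581 0.653 0.485
outer loop
vertex -2.039 -2.336 -2.09
vertex -1.823 -1.612 -2.805
vertex -2.64 -2.243 -2.935
endloop
endfacet
facet normal 0.582 -0.653 -0.485
outer loop
vertex -1.044 -2.486 -3.456
vertex -1.86 -3.117 -3.585
vertex -1.644 -2.393 -4.3
endloop
endfacet
facet normal 0.573 0.753 -0.324
outer loop
vertex -1.044 -2.486 -3.456
vertex -1.644 -2.393 -4.3
vertex -1.823 -1.612 -2.805
endloop
endfacet
facet normal 0.573 0.753 -0.325
outer loop
vertex -1.823 -1.612 -2.805
vertex -1.644 -2.393 -4.3
vertex -2.424 -1.519 -3.649
endloop
endfacet
facet normal -0.581 0.653 0.486
outer loop
vertex -1.823 -1.612 -2.805
vertex -2.424 -1.519 -3.649
vertex -2.64 -2.243 -2.935
endloop
endfacet
facet normal 0.581 -0.653 -0.485
outer loop
vertex -1.644 -2.393 -4.3
vertex -1.86 -3.117 -3.585
vertex -2.461 -3.024 -4.43
endloop
endfacet
facet normal -0.213 0.454 -0.865
outer loop
vertex -1.644 -2.393 -4.3
vertex -2.461 -3.024 -4.43
vertex -2.424 -1.519 -3.649
endloop
endfacet
facet normal -0.213 0.454 -0.865
outer loop
vertex -2.424 -1.519 -3.649
vertex -2.461 -3.024 -4.43
vertex -3.24 -2.15 -3.779
endloop
endfacet
facet normal -0.582 0.652 0.486
outer loop
vertex -2.424 -1.519 -3.649
vertex -3.24 -2.15 -3.779
vertex -2.64 -2.243 -2.935
endloop
endfacet
facet normal 0.581 -0.653 -0.485
outer loop
vertex -2.461 -3.024 -4.43
vertex -1.86 -3.117 -3.585
vertex -2.677 -3.748 -3.715
endloop
endfacet
facet normal -0.787 -0.299 -0.540
outer loop
vertex -2.461 -3.024 -4.43
vertex -2.677 -3.748 -3.715
vertex -3.24 -2.15 -3.779
endloop
endfacet
facet normal -0.787 -0.299 -0.540
outer loop
vertex -3.24 -2.15 -3.779
vertex -2.677 -3.748 -3.715
vertex -3.456 -2.874 -3.064
endloop
endfacet
facet normal -0.582 0.653 0.485
outer loop
vertex -3.24 -2.15 -3.779
vertex -3.456 -2.874 -3.064
vertex -2.64 -2.243 -2.935
endloop
endfacet
facet normal 0.581 -0.653 -0.486
outer loop
vertex -2.677 -3.748 -3.715
vertex -1.86 -3.117 -3.585
vertex -2.076 -3.841 -2.871
endloop
endfacet
facet normal -0.573 -0.753 0.325
outer loop
vertex -2.677 -3.748 -3.715
vertex -2.076 -3.841 -2.871
vertex -3.456 -2.874 -3.064
endloop
endfacet
facet normal -0.573 -0.753 0.324
outer loop
vertex -3.456 -2.874 -3.064
vertex -2.076 -3.841 -2.871
vertex -2.856 -2.967 -2.22
endloop
endfacet
facet normal -0.582 0.653 0.485
outer loop
vertex -3.456 -2.874 -3.064
vertex -2.856 -2.967 -2.22
vertex -2.64 -2.243 -2.935
endloop
endfacet
facet normal 0.582 -0.652 -0.486
outer loop
vertex -2.076 -3.841 -2.871
vertex -1.86 -3.117 -3.585
vertex -1.26 -3.21 -2.741
endloop
endfacet
facet normal 0.213 -0.454 0.865
outer loop
vertex -2.076 -3.841 -2.871
vertex -1.26 -3.21 -2.741
vertex -2.856 -2.967 -2.22
endloop
endfacet
facet normal 0.213 -0.454 0.865
outer loop
vertex -2.856 -2.967 -2.22
vertex -1.26 -3.21 -2.741
vertex -2.039 -2.336 -2.09
endloop
endfacet
facet normal -0.581 0.653 0.485
outer loop
vertex -2.856 -2.967 -2.22
vertex -2.039 -2.336 -2.09
vertex -2.64 -2.243 -2.935
endloop
endfacet
facet normal -0.849 -0.505 0.158
outer loop
vertex 0.707 1.336 3.396
vertex 1.027 0.695 3.066
vertex 1.099 0.817 3.842
endloop
endfacet
facet normal -0.753 -0.004 0.658
outer loop
vertex 0.707 1.336 3.396
vertex 1.099 0.817 3.842
vertex 1.197 1.59 3.959
endloop
endfacet
facet normal -0.705 0.628 0.330
outer loop
vertex 0.707 1.336 3.396
vertex 1.197 1.59 3.959
vertex 1.186 1.947 3.255
endloop
endfacet
facet normal -0.770 0.518 -0.372
outer loop
vertex 0.707 1.336 3.396
vertex 1.186 1.947 3.255
vertex 1.08 1.393 2.703
endloop
endfacet
facet normal -0.859 -0.183 -0.478
outer loop
vertex 0.707 1.336 3.396
vertex 1.08 1.393 2.703
vertex 1.027 0.695 3.066
endloop
endfacet
facet normal -0.131 -0.132 0.983
outer loop
vertex 1.197 1.59 3.959
vertex 1.099 0.817 3.842
vertex 1.82 1.107 3.977
endloop
endfacet
facet normal -0.286 -0.942 0.175
outer loop
vertex 1.099 0.817 3.842
vertex 1.027 0.695 3.066
vertex 1.714 0.553 3.425
endloop
endfacet
facet normal -0.302 -0.422 -0.855
outer loop
vertex 1.027 0.695 3.066
vertex 1.08 1.393 2.703
vertex 1.703 0.91 2.721
endloop
endfacet
facet normal -0.158 0.712 -0.684
outer loop
vertex 1.08 1.393 2.703
vertex 1.186 1.947 3.255
vertex 1.801 1.683 2.838
endloop
endfacet
facet normal -0.052 0.890 0.452
outer loop
vertex 1.186 1.947 3.255
vertex 1.197 1.59 3.959
vertex 1.873 1.805 3.614
endloop
endfacet
facet normal 0.770 -0.518 0.372
outer loop
vertex 2.193 1.164 3.284
vertex 1.82 1.107 3.977
vertex 1.714 0.553 3.425
endloop
endfacet
facet normal 0.705 -0.628 -0.330
outer loop
vertex 2.193 1.164 3.284
vertex 1.714 0.553 3.425
vertex 1.703 0.91 2.721
endloop
endfacet
facet normal 0.753 0.004 -0.658
outer loop
vertex 2.193 1.164 3.284
vertex 1.703 0.91 2.721
vertex 1.801 1.683 2.838
endloop
endfacet
facet normal 0.849 0.505 -0.158
outer loop
vertex 2.193 1.164 3.284
vertex 1.801 1.683 2.838
vertex 1.873 1.805 3.614
endloop
endfacet
facet normal 0.859 0.183 0.478
outer loop
vertex 2.193 1.164 3.284
vertex 1.873 1.805 3.614
vertex 1.82 1.107 3.977
endloop
endfacet
facet normal 0.158 -0.712 0.684
outer loop
vertex 1.714 0.553 3.425
vertex 1.82 1.107 3.977
vertex 1.099 0.817 3.842
endloop
endfacet
facet normal 0.052 -0.890 -0.452
outer loop
vertex 1.703 0.91 2.721
vertex 1.714 0.553 3.425
vertex 1.027 0.695 3.066
endloop
endfacet
facet normal 0.131 0.132 -0.983
outer loop
vertex 1.801 1.683 2.838
vertex 1.703 0.91 2.721
vertex 1.08 1.393 2.703
endloop
endfacet
facet normal 0.286 0.942 -0.175
outer loop
vertex 1.873 1.805 3.614
vertex 1.801 1.683 2.838
vertex 1.186 1.947 3.255
endloop
endfacet
facet normal 0.302 0.422 0.855
outer loop
vertex 1.82 1.107 3.977
vertex 1.873 1.805 3.614
vertex 1.197 1.59 3.959
endloop
endfacet

endsolid


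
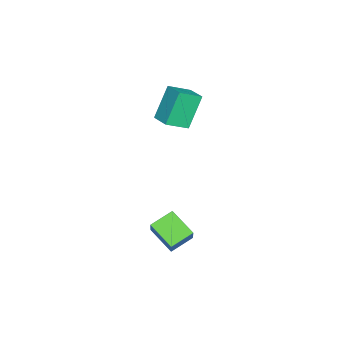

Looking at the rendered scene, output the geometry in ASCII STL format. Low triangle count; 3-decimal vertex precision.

solid 
facet normal -0.547 -0.184 -0.816
outer loop
vertex -0.039 -0.567 -2.947
vertex 0.682 0.77 -3.732
vertex 0.974 -1.401 -3.438
endloop
endfacet
facet normal -0.421 -0.782 0.459
outer loop
vertex 1.718 -1.15 -2.328
vertex -0.039 -0.567 -2.947
vertex 0.974 -1.401 -3.438
endloop
endfacet
facet normal -0.548 -0.184 -0.816
outer loop
vertex 0.974 -1.401 -3.438
vertex 0.682 0.77 -3.732
vertex 1.694 -0.063 -4.223
endloop
endfacet
facet normal 0.723 -0.595 -0.350
outer loop
vertex 1.694 -0.063 -4.223
vertex 1.718 -1.15 -2.328
vertex 0.974 -1.401 -3.438
endloop
endfacet
facet normal -0.723 0.595 0.350
outer loop
vertex -0.039 -0.567 -2.947
vertex 1.426 1.021 -2.622
vertex 0.682 0.77 -3.732
endloop
endfacet
facet normal -0.421 -0.782 0.459
outer loop
vertex 0.706 -0.317 -1.837
vertex -0.039 -0.567 -2.947
vertex 1.718 -1.15 -2.328
endloop
endfacet
facet normal -0.723 0.595 0.351
outer loop
vertex 0.706 -0.317 -1.837
vertex 1.426 1.021 -2.622
vertex -0.039 -0.567 -2.947
endloop
endfacet
facet normal 0.421 0.782 -0.459
outer loop
vertex 0.682 0.77 -3.732
vertex 1.426 1.021 -2.622
vertex 1.694 -0.063 -4.223
endloop
endfacet
facet normal 0.723 -0.596 -0.351
outer loop
vertex 2.439 0.187 -3.113
vertex 1.718 -1.15 -2.328
vertex 1.694 -0.063 -4.223
endloop
endfacet
facet normal 0.421 0.782 -0.459
outer loop
vertex 1.694 -0.063 -4.223
vertex 1.426 1.021 -2.622
vertex 2.439 0.187 -3.113
endloop
endfacet
facet normal 0.548 0.184 0.816
outer loop
vertex 2.439 0.187 -3.113
vertex 0.706 -0.317 -1.837
vertex 1.718 -1.15 -2.328
endloop
endfacet
facet normal 0.547 0.184 0.816
outer loop
vertex 1.426 1.021 -2.622
vertex 0.706 -0.317 -1.837
vertex 2.439 0.187 -3.113
endloop
endfacet
facet normal -0.662 -0.715 -0.225
outer loop
vertex -3.987 -2.098 4.078
vertex -4.811 -1.12 3.394
vertex -2.936 -2.494 2.244
endloop
endfacet
facet normal 0.568 -0.674 0.471
outer loop
vertex -2.109 -1.6 2.526
vertex -3.987 -2.098 4.078
vertex -2.936 -2.494 2.244
endloop
endfacet
facet normal -0.662 -0.715 -0.225
outer loop
vertex -2.936 -2.494 2.244
vertex -4.811 -1.12 3.394
vertex -3.76 -1.516 1.561
endloop
endfacet
facet normal 0.489 -0.183 -0.853
outer loop
vertex -3.76 -1.516 1.561
vertex -2.109 -1.6 2.526
vertex -2.936 -2.494 2.244
endloop
endfacet
facet normal -0.489 0.184 0.852
outer loop
vertex -3.987 -2.098 4.078
vertex -3.984 -0.226 3.676
vertex -4.811 -1.12 3.394
endloop
endfacet
facet normal 0.568 -0.674 0.472
outer loop
vertex -3.16 -1.204 4.359
vertex -3.987 -2.098 4.078
vertex -2.109 -1.6 2.526
endloop
endfacet
facet normal -0.489 0.184 0.853
outer loop
vertex -3.16 -1.204 4.359
vertex -3.984 -0.226 3.676
vertex -3.987 -2.098 4.078
endloop
endfacet
facet normal -0.568 0.674 -0.472
outer loop
vertex -4.811 -1.12 3.394
vertex -3.984 -0.226 3.676
vertex -3.76 -1.516 1.561
endloop
endfacet
facet normal 0.489 -0.184 -0.853
outer loop
vertex -2.933 -0.622 1.842
vertex -2.109 -1.6 2.526
vertex -3.76 -1.516 1.561
endloop
endfacet
facet normal -0.569 0.674 -0.471
outer loop
vertex -3.76 -1.516 1.561
vertex -3.984 -0.226 3.676
vertex -2.933 -0.622 1.842
endloop
endfacet
facet normal 0.662 0.715 0.225
outer loop
vertex -2.933 -0.622 1.842
vertex -3.16 -1.204 4.359
vertex -2.109 -1.6 2.526
endloop
endfacet
facet normal 0.662 0.715 0.225
outer loop
vertex -3.984 -0.226 3.676
vertex -3.16 -1.204 4.359
vertex -2.933 -0.622 1.842
endloop
endfacet

endsolid


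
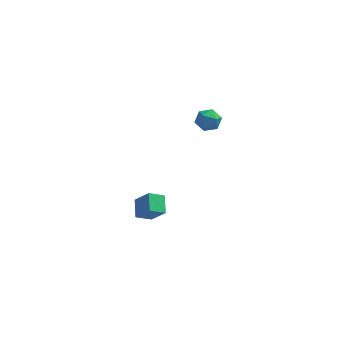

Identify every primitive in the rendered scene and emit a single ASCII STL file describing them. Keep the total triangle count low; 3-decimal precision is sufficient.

solid 
facet normal -0.083 0.815 -0.574
outer loop
vertex 0.997 -2.568 2.841
vertex 0.272 -2.521 3.013
vertex 0.78 -2.172 3.435
endloop
endfacet
facet normal 0.573 0.763 -0.299
outer loop
vertex 0.997 -2.568 2.841
vertex 0.78 -2.172 3.435
vertex 1.384 -2.609 3.478
endloop
endfacet
facet normal 0.850 0.139 -0.508
outer loop
vertex 0.997 -2.568 2.841
vertex 1.384 -2.609 3.478
vertex 1.249 -3.228 3.083
endloop
endfacet
facet normal 0.365 -0.195 -0.911
outer loop
vertex 0.997 -2.568 2.841
vertex 1.249 -3.228 3.083
vertex 0.562 -3.173 2.796
endloop
endfacet
facet normal -0.211 0.223 -0.952
outer loop
vertex 0.997 -2.568 2.841
vertex 0.562 -3.173 2.796
vertex 0.272 -2.521 3.013
endloop
endfacet
facet normal 0.515 0.752 0.413
outer loop
vertex 1.384 -2.609 3.478
vertex 0.78 -2.172 3.435
vertex 0.898 -2.587 4.044
endloop
endfacet
facet normal -0.547 0.836 -0.033
outer loop
vertex 0.78 -2.172 3.435
vertex 0.272 -2.521 3.013
vertex 0.211 -2.532 3.757
endloop
endfacet
facet normal -0.755 -0.122 -0.644
outer loop
vertex 0.272 -2.521 3.013
vertex 0.562 -3.173 2.796
vertex 0.076 -3.151 3.362
endloop
endfacet
facet normal 0.177 -0.797 -0.577
outer loop
vertex 0.562 -3.173 2.796
vertex 1.249 -3.228 3.083
vertex 0.68 -3.588 3.405
endloop
endfacet
facet normal 0.963 -0.258 0.075
outer loop
vertex 1.249 -3.228 3.083
vertex 1.384 -2.609 3.478
vertex 1.188 -3.239 3.827
endloop
endfacet
facet normal -0.365 0.195 0.911
outer loop
vertex 0.463 -3.192 3.999
vertex 0.898 -2.587 4.044
vertex 0.211 -2.532 3.757
endloop
endfacet
facet normal -0.850 -0.139 0.508
outer loop
vertex 0.463 -3.192 3.999
vertex 0.211 -2.532 3.757
vertex 0.076 -3.151 3.362
endloop
endfacet
facet normal -0.573 -0.763 0.299
outer loop
vertex 0.463 -3.192 3.999
vertex 0.076 -3.151 3.362
vertex 0.68 -3.588 3.405
endloop
endfacet
facet normal 0.083 -0.815 0.574
outer loop
vertex 0.463 -3.192 3.999
vertex 0.68 -3.588 3.405
vertex 1.188 -3.239 3.827
endloop
endfacet
facet normal 0.211 -0.223 0.952
outer loop
vertex 0.463 -3.192 3.999
vertex 1.188 -3.239 3.827
vertex 0.898 -2.587 4.044
endloop
endfacet
facet normal -0.177 0.797 0.577
outer loop
vertex 0.211 -2.532 3.757
vertex 0.898 -2.587 4.044
vertex 0.78 -2.172 3.435
endloop
endfacet
facet normal -0.963 0.258 -0.075
outer loop
vertex 0.076 -3.151 3.362
vertex 0.211 -2.532 3.757
vertex 0.272 -2.521 3.013
endloop
endfacet
facet normal -0.515 -0.752 -0.413
outer loop
vertex 0.68 -3.588 3.405
vertex 0.076 -3.151 3.362
vertex 0.562 -3.173 2.796
endloop
endfacet
facet normal 0.547 -0.836 0.033
outer loop
vertex 1.188 -3.239 3.827
vertex 0.68 -3.588 3.405
vertex 1.249 -3.228 3.083
endloop
endfacet
facet normal 0.755 0.122 0.644
outer loop
vertex 0.898 -2.587 4.044
vertex 1.188 -3.239 3.827
vertex 1.384 -2.609 3.478
endloop
endfacet
facet normal -0.763 -0.447 0.467
outer loop
vertex -2.258 -3.28 -2.493
vertex -3.076 -2.909 -3.473
vertex -2.031 -4.249 -3.049
endloop
endfacet
facet normal 0.615 -0.279 0.737
outer loop
vertex -1.284 -3.811 -3.507
vertex -2.258 -3.28 -2.493
vertex -2.031 -4.249 -3.049
endloop
endfacet
facet normal -0.763 -0.447 0.467
outer loop
vertex -2.031 -4.249 -3.049
vertex -3.076 -2.909 -3.473
vertex -2.849 -3.878 -4.03
endloop
endfacet
facet normal 0.199 -0.850 -0.488
outer loop
vertex -2.849 -3.878 -4.03
vertex -1.284 -3.811 -3.507
vertex -2.031 -4.249 -3.049
endloop
endfacet
facet normal -0.199 0.850 0.488
outer loop
vertex -2.258 -3.28 -2.493
vertex -2.329 -2.471 -3.931
vertex -3.076 -2.909 -3.473
endloop
endfacet
facet normal 0.615 -0.280 0.737
outer loop
vertex -1.511 -2.842 -2.95
vertex -2.258 -3.28 -2.493
vertex -1.284 -3.811 -3.507
endloop
endfacet
facet normal -0.200 0.850 0.488
outer loop
vertex -1.511 -2.842 -2.95
vertex -2.329 -2.471 -3.931
vertex -2.258 -3.28 -2.493
endloop
endfacet
facet normal -0.616 0.279 -0.737
outer loop
vertex -3.076 -2.909 -3.473
vertex -2.329 -2.471 -3.931
vertex -2.849 -3.878 -4.03
endloop
endfacet
facet normal 0.200 -0.850 -0.488
outer loop
vertex -2.102 -3.44 -4.487
vertex -1.284 -3.811 -3.507
vertex -2.849 -3.878 -4.03
endloop
endfacet
facet normal -0.615 0.279 -0.738
outer loop
vertex -2.849 -3.878 -4.03
vertex -2.329 -2.471 -3.931
vertex -2.102 -3.44 -4.487
endloop
endfacet
facet normal 0.763 0.447 -0.467
outer loop
vertex -2.102 -3.44 -4.487
vertex -1.511 -2.842 -2.95
vertex -1.284 -3.811 -3.507
endloop
endfacet
facet normal 0.763 0.447 -0.467
outer loop
vertex -2.329 -2.471 -3.931
vertex -1.511 -2.842 -2.95
vertex -2.102 -3.44 -4.487
endloop
endfacet

endsolid


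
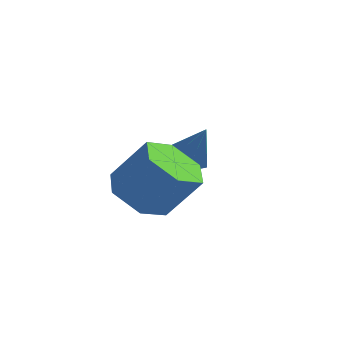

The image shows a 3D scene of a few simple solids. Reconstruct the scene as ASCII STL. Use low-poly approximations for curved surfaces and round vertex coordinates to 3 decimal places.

solid 
facet normal -0.548 -0.266 -0.793
outer loop
vertex -0.75 -0.056 -3.245
vertex -1.459 -0.248 -2.691
vertex -1.364 0.598 -3.04
endloop
endfacet
facet normal 0.504 0.651 -0.567
outer loop
vertex -0.75 -0.056 -3.245
vertex -1.364 0.598 -3.04
vertex 0.067 0.34 -2.064
endloop
endfacet
facet normal 0.504 0.652 -0.567
outer loop
vertex 0.067 0.34 -2.064
vertex -1.364 0.598 -3.04
vertex -0.547 0.994 -1.858
endloop
endfacet
facet normal 0.549 0.266 0.792
outer loop
vertex 0.067 0.34 -2.064
vertex -0.547 0.994 -1.858
vertex -0.641 0.148 -1.509
endloop
endfacet
facet normal -0.549 -0.265 -0.792
outer loop
vertex -1.364 0.598 -3.04
vertex -1.459 -0.248 -2.691
vertex -2.072 0.406 -2.485
endloop
endfacet
facet normal -0.326 0.941 -0.090
outer loop
vertex -1.364 0.598 -3.04
vertex -2.072 0.406 -2.485
vertex -0.547 0.994 -1.858
endloop
endfacet
facet normal -0.326 0.941 -0.090
outer loop
vertex -0.547 0.994 -1.858
vertex -2.072 0.406 -2.485
vertex -1.255 0.802 -1.304
endloop
endfacet
facet normal 0.548 0.266 0.793
outer loop
vertex -0.547 0.994 -1.858
vertex -1.255 0.802 -1.304
vertex -0.641 0.148 -1.509
endloop
endfacet
facet normal -0.549 -0.265 -0.792
outer loop
vertex -2.072 0.406 -2.485
vertex -1.459 -0.248 -2.691
vertex -2.167 -0.44 -2.136
endloop
endfacet
facet normal -0.830 0.290 0.477
outer loop
vertex -2.072 0.406 -2.485
vertex -2.167 -0.44 -2.136
vertex -1.255 0.802 -1.304
endloop
endfacet
facet normal -0.830 0.290 0.477
outer loop
vertex -1.255 0.802 -1.304
vertex -2.167 -0.44 -2.136
vertex -1.35 -0.044 -0.955
endloop
endfacet
facet normal 0.548 0.266 0.793
outer loop
vertex -1.255 0.802 -1.304
vertex -1.35 -0.044 -0.955
vertex -0.641 0.148 -1.509
endloop
endfacet
facet normal -0.549 -0.266 -0.792
outer loop
vertex -2.167 -0.44 -2.136
vertex -1.459 -0.248 -2.691
vertex -1.553 -1.094 -2.342
endloop
endfacet
facet normal -0.504 -0.652 0.567
outer loop
vertex -2.167 -0.44 -2.136
vertex -1.553 -1.094 -2.342
vertex -1.35 -0.044 -0.955
endloop
endfacet
facet normal -0.504 -0.651 0.567
outer loop
vertex -1.35 -0.044 -0.955
vertex -1.553 -1.094 -2.342
vertex -0.736 -0.698 -1.16
endloop
endfacet
facet normal 0.548 0.266 0.793
outer loop
vertex -1.35 -0.044 -0.955
vertex -0.736 -0.698 -1.16
vertex -0.641 0.148 -1.509
endloop
endfacet
facet normal -0.548 -0.266 -0.793
outer loop
vertex -1.553 -1.094 -2.342
vertex -1.459 -0.248 -2.691
vertex -0.845 -0.902 -2.896
endloop
endfacet
facet normal 0.326 -0.941 0.090
outer loop
vertex -1.553 -1.094 -2.342
vertex -0.845 -0.902 -2.896
vertex -0.736 -0.698 -1.16
endloop
endfacet
facet normal 0.326 -0.941 0.090
outer loop
vertex -0.736 -0.698 -1.16
vertex -0.845 -0.902 -2.896
vertex -0.028 -0.506 -1.715
endloop
endfacet
facet normal 0.549 0.265 0.792
outer loop
vertex -0.736 -0.698 -1.16
vertex -0.028 -0.506 -1.715
vertex -0.641 0.148 -1.509
endloop
endfacet
facet normal -0.548 -0.266 -0.793
outer loop
vertex -0.845 -0.902 -2.896
vertex -1.459 -0.248 -2.691
vertex -0.75 -0.056 -3.245
endloop
endfacet
facet normal 0.830 -0.290 -0.477
outer loop
vertex -0.845 -0.902 -2.896
vertex -0.75 -0.056 -3.245
vertex -0.028 -0.506 -1.715
endloop
endfacet
facet normal 0.830 -0.290 -0.477
outer loop
vertex -0.028 -0.506 -1.715
vertex -0.75 -0.056 -3.245
vertex 0.067 0.34 -2.064
endloop
endfacet
facet normal 0.549 0.265 0.792
outer loop
vertex -0.028 -0.506 -1.715
vertex 0.067 0.34 -2.064
vertex -0.641 0.148 -1.509
endloop
endfacet
facet normal -0.521 0.141 -0.842
outer loop
vertex -1.753 2.011 -2.738
vertex -2.08 2.434 -2.465
vertex -1.575 2.584 -2.752
endloop
endfacet
facet normal 0.929 -0.294 -0.226
outer loop
vertex -1.753 2.011 -2.738
vertex -1.575 2.584 -2.752
vertex -1.32 2.226 -1.235
endloop
endfacet
facet normal -0.521 0.144 -0.841
outer loop
vertex -1.575 2.584 -2.752
vertex -2.08 2.434 -2.465
vertex -1.901 3.006 -2.478
endloop
endfacet
facet normal 0.794 0.607 0.010
outer loop
vertex -1.575 2.584 -2.752
vertex -1.901 3.006 -2.478
vertex -1.32 2.226 -1.235
endloop
endfacet
facet normal -0.520 0.144 -0.842
outer loop
vertex -1.901 3.006 -2.478
vertex -2.08 2.434 -2.465
vertex -2.407 2.857 -2.191
endloop
endfacet
facet normal 0.042 0.855 0.517
outer loop
vertex -1.901 3.006 -2.478
vertex -2.407 2.857 -2.191
vertex -1.32 2.226 -1.235
endloop
endfacet
facet normal -0.521 0.143 -0.842
outer loop
vertex -2.407 2.857 -2.191
vertex -2.08 2.434 -2.465
vertex -2.585 2.284 -2.178
endloop
endfacet
facet normal -0.580 0.198 0.790
outer loop
vertex -2.407 2.857 -2.191
vertex -2.585 2.284 -2.178
vertex -1.32 2.226 -1.235
endloop
endfacet
facet normal -0.521 0.142 -0.842
outer loop
vertex -2.585 2.284 -2.178
vertex -2.08 2.434 -2.465
vertex -2.259 1.861 -2.451
endloop
endfacet
facet normal -0.446 -0.702 0.555
outer loop
vertex -2.585 2.284 -2.178
vertex -2.259 1.861 -2.451
vertex -1.32 2.226 -1.235
endloop
endfacet
facet normal -0.520 0.142 -0.842
outer loop
vertex -2.259 1.861 -2.451
vertex -2.08 2.434 -2.465
vertex -1.753 2.011 -2.738
endloop
endfacet
facet normal 0.308 -0.950 0.047
outer loop
vertex -2.259 1.861 -2.451
vertex -1.753 2.011 -2.738
vertex -1.32 2.226 -1.235
endloop
endfacet

endsolid


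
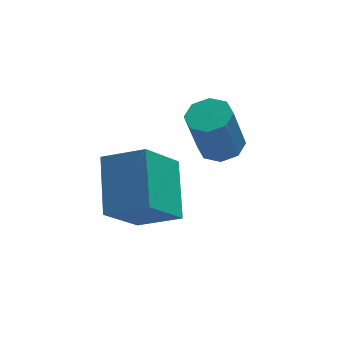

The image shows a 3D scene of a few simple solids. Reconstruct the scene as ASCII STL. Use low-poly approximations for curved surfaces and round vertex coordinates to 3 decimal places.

solid 
facet normal 0.254 0.202 -0.946
outer loop
vertex 1.553 2.099 2.336
vertex 0.786 2.303 2.174
vertex 1.442 2.701 2.435
endloop
endfacet
facet normal 0.951 0.129 0.282
outer loop
vertex 1.553 2.099 2.336
vertex 1.442 2.701 2.435
vertex 1.041 1.692 4.247
endloop
endfacet
facet normal 0.951 0.129 0.282
outer loop
vertex 1.041 1.692 4.247
vertex 1.442 2.701 2.435
vertex 0.93 2.294 4.346
endloop
endfacet
facet normal -0.253 -0.202 0.946
outer loop
vertex 1.041 1.692 4.247
vertex 0.93 2.294 4.346
vertex 0.274 1.897 4.086
endloop
endfacet
facet normal 0.254 0.202 -0.946
outer loop
vertex 1.442 2.701 2.435
vertex 0.786 2.303 2.174
vertex 0.947 3.07 2.381
endloop
endfacet
facet normal 0.546 0.778 0.312
outer loop
vertex 1.442 2.701 2.435
vertex 0.947 3.07 2.381
vertex 0.93 2.294 4.346
endloop
endfacet
facet normal 0.546 0.778 0.312
outer loop
vertex 0.93 2.294 4.346
vertex 0.947 3.07 2.381
vertex 0.435 2.663 4.292
endloop
endfacet
facet normal -0.253 -0.201 0.946
outer loop
vertex 0.93 2.294 4.346
vertex 0.435 2.663 4.292
vertex 0.274 1.897 4.086
endloop
endfacet
facet normal 0.254 0.202 -0.946
outer loop
vertex 0.947 3.07 2.381
vertex 0.786 2.303 2.174
vertex 0.358 2.99 2.206
endloop
endfacet
facet normal -0.179 0.971 0.159
outer loop
vertex 0.947 3.07 2.381
vertex 0.358 2.99 2.206
vertex 0.435 2.663 4.292
endloop
endfacet
facet normal -0.179 0.971 0.159
outer loop
vertex 0.435 2.663 4.292
vertex 0.358 2.99 2.206
vertex -0.154 2.583 4.117
endloop
endfacet
facet normal -0.254 -0.201 0.946
outer loop
vertex 0.435 2.663 4.292
vertex -0.154 2.583 4.117
vertex 0.274 1.897 4.086
endloop
endfacet
facet normal 0.252 0.201 -0.946
outer loop
vertex 0.358 2.99 2.206
vertex 0.786 2.303 2.174
vertex 0.019 2.508 2.013
endloop
endfacet
facet normal -0.798 0.596 -0.087
outer loop
vertex 0.358 2.99 2.206
vertex 0.019 2.508 2.013
vertex -0.154 2.583 4.117
endloop
endfacet
facet normal -0.798 0.596 -0.087
outer loop
vertex -0.154 2.583 4.117
vertex 0.019 2.508 2.013
vertex -0.493 2.101 3.924
endloop
endfacet
facet normal -0.253 -0.201 0.946
outer loop
vertex -0.154 2.583 4.117
vertex -0.493 2.101 3.924
vertex 0.274 1.897 4.086
endloop
endfacet
facet normal 0.253 0.202 -0.946
outer loop
vertex 0.019 2.508 2.013
vertex 0.786 2.303 2.174
vertex 0.13 1.906 1.914
endloop
endfacet
facet normal -0.951 -0.129 -0.282
outer loop
vertex 0.019 2.508 2.013
vertex 0.13 1.906 1.914
vertex -0.493 2.101 3.924
endloop
endfacet
facet normal -0.951 -0.129 -0.282
outer loop
vertex -0.493 2.101 3.924
vertex 0.13 1.906 1.914
vertex -0.382 1.499 3.825
endloop
endfacet
facet normal -0.254 -0.202 0.946
outer loop
vertex -0.493 2.101 3.924
vertex -0.382 1.499 3.825
vertex 0.274 1.897 4.086
endloop
endfacet
facet normal 0.253 0.201 -0.946
outer loop
vertex 0.13 1.906 1.914
vertex 0.786 2.303 2.174
vertex 0.625 1.537 1.968
endloop
endfacet
facet normal -0.546 -0.778 -0.312
outer loop
vertex 0.13 1.906 1.914
vertex 0.625 1.537 1.968
vertex -0.382 1.499 3.825
endloop
endfacet
facet normal -0.546 -0.778 -0.312
outer loop
vertex -0.382 1.499 3.825
vertex 0.625 1.537 1.968
vertex 0.113 1.13 3.879
endloop
endfacet
facet normal -0.254 -0.202 0.946
outer loop
vertex -0.382 1.499 3.825
vertex 0.113 1.13 3.879
vertex 0.274 1.897 4.086
endloop
endfacet
facet normal 0.254 0.201 -0.946
outer loop
vertex 0.625 1.537 1.968
vertex 0.786 2.303 2.174
vertex 1.214 1.617 2.143
endloop
endfacet
facet normal 0.179 -0.971 -0.159
outer loop
vertex 0.625 1.537 1.968
vertex 1.214 1.617 2.143
vertex 0.113 1.13 3.879
endloop
endfacet
facet normal 0.179 -0.971 -0.159
outer loop
vertex 0.113 1.13 3.879
vertex 1.214 1.617 2.143
vertex 0.702 1.21 4.054
endloop
endfacet
facet normal -0.254 -0.202 0.946
outer loop
vertex 0.113 1.13 3.879
vertex 0.702 1.21 4.054
vertex 0.274 1.897 4.086
endloop
endfacet
facet normal 0.253 0.201 -0.946
outer loop
vertex 1.214 1.617 2.143
vertex 0.786 2.303 2.174
vertex 1.553 2.099 2.336
endloop
endfacet
facet normal 0.798 -0.596 0.087
outer loop
vertex 1.214 1.617 2.143
vertex 1.553 2.099 2.336
vertex 0.702 1.21 4.054
endloop
endfacet
facet normal 0.798 -0.596 0.087
outer loop
vertex 0.702 1.21 4.054
vertex 1.553 2.099 2.336
vertex 1.041 1.692 4.247
endloop
endfacet
facet normal -0.252 -0.201 0.946
outer loop
vertex 0.702 1.21 4.054
vertex 1.041 1.692 4.247
vertex 0.274 1.897 4.086
endloop
endfacet
facet normal -0.833 0.355 -0.424
outer loop
vertex -3.566 -1.627 2.687
vertex -3.403 0.195 3.892
vertex -2.41 -0.726 1.169
endloop
endfacet
facet normal -0.075 -0.832 -0.550
outer loop
vertex -1.077 -1.295 1.848
vertex -3.566 -1.627 2.687
vertex -2.41 -0.726 1.169
endloop
endfacet
facet normal -0.833 0.355 -0.424
outer loop
vertex -2.41 -0.726 1.169
vertex -3.403 0.195 3.892
vertex -2.247 1.095 2.374
endloop
endfacet
facet normal 0.548 0.427 -0.719
outer loop
vertex -2.247 1.095 2.374
vertex -1.077 -1.295 1.848
vertex -2.41 -0.726 1.169
endloop
endfacet
facet normal -0.548 -0.427 0.719
outer loop
vertex -3.566 -1.627 2.687
vertex -2.07 -0.374 4.571
vertex -3.403 0.195 3.892
endloop
endfacet
facet normal -0.074 -0.832 -0.550
outer loop
vertex -2.233 -2.195 3.366
vertex -3.566 -1.627 2.687
vertex -1.077 -1.295 1.848
endloop
endfacet
facet normal -0.548 -0.427 0.719
outer loop
vertex -2.233 -2.195 3.366
vertex -2.07 -0.374 4.571
vertex -3.566 -1.627 2.687
endloop
endfacet
facet normal 0.075 0.832 0.550
outer loop
vertex -3.403 0.195 3.892
vertex -2.07 -0.374 4.571
vertex -2.247 1.095 2.374
endloop
endfacet
facet normal 0.548 0.427 -0.719
outer loop
vertex -0.914 0.527 3.053
vertex -1.077 -1.295 1.848
vertex -2.247 1.095 2.374
endloop
endfacet
facet normal 0.074 0.832 0.550
outer loop
vertex -2.247 1.095 2.374
vertex -2.07 -0.374 4.571
vertex -0.914 0.527 3.053
endloop
endfacet
facet normal 0.833 -0.355 0.424
outer loop
vertex -0.914 0.527 3.053
vertex -2.233 -2.195 3.366
vertex -1.077 -1.295 1.848
endloop
endfacet
facet normal 0.833 -0.355 0.424
outer loop
vertex -2.07 -0.374 4.571
vertex -2.233 -2.195 3.366
vertex -0.914 0.527 3.053
endloop
endfacet

endsolid


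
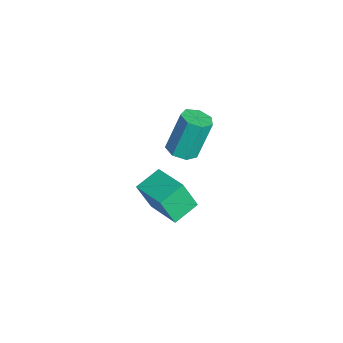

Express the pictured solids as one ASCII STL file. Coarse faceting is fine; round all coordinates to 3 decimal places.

solid 
facet normal -0.837 -0.494 -0.237
outer loop
vertex 1.333 1.239 1.172
vertex 0.649 2.209 1.564
vertex 1.376 1.831 -0.216
endloop
endfacet
facet normal 0.547 -0.776 -0.314
outer loop
vertex 2.831 2.691 0.196
vertex 1.333 1.239 1.172
vertex 1.376 1.831 -0.216
endloop
endfacet
facet normal -0.837 -0.494 -0.237
outer loop
vertex 1.376 1.831 -0.216
vertex 0.649 2.209 1.564
vertex 0.692 2.801 0.176
endloop
endfacet
facet normal 0.029 0.392 -0.920
outer loop
vertex 0.692 2.801 0.176
vertex 2.831 2.691 0.196
vertex 1.376 1.831 -0.216
endloop
endfacet
facet normal -0.029 -0.392 0.920
outer loop
vertex 1.333 1.239 1.172
vertex 2.104 3.069 1.976
vertex 0.649 2.209 1.564
endloop
endfacet
facet normal 0.547 -0.776 -0.314
outer loop
vertex 2.788 2.099 1.584
vertex 1.333 1.239 1.172
vertex 2.831 2.691 0.196
endloop
endfacet
facet normal -0.029 -0.392 0.920
outer loop
vertex 2.788 2.099 1.584
vertex 2.104 3.069 1.976
vertex 1.333 1.239 1.172
endloop
endfacet
facet normal -0.547 0.776 0.314
outer loop
vertex 0.649 2.209 1.564
vertex 2.104 3.069 1.976
vertex 0.692 2.801 0.176
endloop
endfacet
facet normal 0.029 0.392 -0.920
outer loop
vertex 2.147 3.661 0.588
vertex 2.831 2.691 0.196
vertex 0.692 2.801 0.176
endloop
endfacet
facet normal -0.547 0.776 0.314
outer loop
vertex 0.692 2.801 0.176
vertex 2.104 3.069 1.976
vertex 2.147 3.661 0.588
endloop
endfacet
facet normal 0.837 0.494 0.237
outer loop
vertex 2.147 3.661 0.588
vertex 2.788 2.099 1.584
vertex 2.831 2.691 0.196
endloop
endfacet
facet normal 0.837 0.494 0.237
outer loop
vertex 2.104 3.069 1.976
vertex 2.788 2.099 1.584
vertex 2.147 3.661 0.588
endloop
endfacet
facet normal 0.158 -0.334 -0.929
outer loop
vertex -2.731 4.112 -1.384
vertex -3.105 3.482 -1.221
vertex -3.372 4.126 -1.498
endloop
endfacet
facet normal 0.078 0.943 -0.324
outer loop
vertex -2.731 4.112 -1.384
vertex -3.372 4.126 -1.498
vertex -3.062 4.808 0.559
endloop
endfacet
facet normal 0.078 0.943 -0.324
outer loop
vertex -3.062 4.808 0.559
vertex -3.372 4.126 -1.498
vertex -3.703 4.822 0.445
endloop
endfacet
facet normal -0.158 0.333 0.930
outer loop
vertex -3.062 4.808 0.559
vertex -3.703 4.822 0.445
vertex -3.435 4.178 0.721
endloop
endfacet
facet normal 0.159 -0.334 -0.929
outer loop
vertex -3.372 4.126 -1.498
vertex -3.105 3.482 -1.221
vertex -3.811 3.655 -1.404
endloop
endfacet
facet normal -0.721 0.604 -0.339
outer loop
vertex -3.372 4.126 -1.498
vertex -3.811 3.655 -1.404
vertex -3.703 4.822 0.445
endloop
endfacet
facet normal -0.721 0.604 -0.339
outer loop
vertex -3.703 4.822 0.445
vertex -3.811 3.655 -1.404
vertex -4.142 4.351 0.539
endloop
endfacet
facet normal -0.158 0.333 0.930
outer loop
vertex -3.703 4.822 0.445
vertex -4.142 4.351 0.539
vertex -3.435 4.178 0.721
endloop
endfacet
facet normal 0.159 -0.334 -0.929
outer loop
vertex -3.811 3.655 -1.404
vertex -3.105 3.482 -1.221
vertex -3.718 3.054 -1.172
endloop
endfacet
facet normal -0.977 -0.189 -0.099
outer loop
vertex -3.811 3.655 -1.404
vertex -3.718 3.054 -1.172
vertex -4.142 4.351 0.539
endloop
endfacet
facet normal -0.977 -0.189 -0.099
outer loop
vertex -4.142 4.351 0.539
vertex -3.718 3.054 -1.172
vertex -4.049 3.75 0.77
endloop
endfacet
facet normal -0.158 0.333 0.930
outer loop
vertex -4.142 4.351 0.539
vertex -4.049 3.75 0.77
vertex -3.435 4.178 0.721
endloop
endfacet
facet normal 0.158 -0.333 -0.930
outer loop
vertex -3.718 3.054 -1.172
vertex -3.105 3.482 -1.221
vertex -3.163 2.775 -0.978
endloop
endfacet
facet normal -0.498 -0.840 0.216
outer loop
vertex -3.718 3.054 -1.172
vertex -3.163 2.775 -0.978
vertex -4.049 3.75 0.77
endloop
endfacet
facet normal -0.498 -0.840 0.216
outer loop
vertex -4.049 3.75 0.77
vertex -3.163 2.775 -0.978
vertex -3.494 3.471 0.965
endloop
endfacet
facet normal -0.159 0.334 0.929
outer loop
vertex -4.049 3.75 0.77
vertex -3.494 3.471 0.965
vertex -3.435 4.178 0.721
endloop
endfacet
facet normal 0.158 -0.333 -0.930
outer loop
vertex -3.163 2.775 -0.978
vertex -3.105 3.482 -1.221
vertex -2.564 3.029 -0.967
endloop
endfacet
facet normal 0.357 -0.858 0.368
outer loop
vertex -3.163 2.775 -0.978
vertex -2.564 3.029 -0.967
vertex -3.494 3.471 0.965
endloop
endfacet
facet normal 0.357 -0.858 0.368
outer loop
vertex -3.494 3.471 0.965
vertex -2.564 3.029 -0.967
vertex -2.895 3.725 0.976
endloop
endfacet
facet normal -0.159 0.334 0.929
outer loop
vertex -3.494 3.471 0.965
vertex -2.895 3.725 0.976
vertex -3.435 4.178 0.721
endloop
endfacet
facet normal 0.158 -0.332 -0.930
outer loop
vertex -2.564 3.029 -0.967
vertex -3.105 3.482 -1.221
vertex -2.372 3.624 -1.147
endloop
endfacet
facet normal 0.942 -0.231 0.243
outer loop
vertex -2.564 3.029 -0.967
vertex -2.372 3.624 -1.147
vertex -2.895 3.725 0.976
endloop
endfacet
facet normal 0.942 -0.230 0.243
outer loop
vertex -2.895 3.725 0.976
vertex -2.372 3.624 -1.147
vertex -2.703 4.32 0.795
endloop
endfacet
facet normal -0.159 0.334 0.929
outer loop
vertex -2.895 3.725 0.976
vertex -2.703 4.32 0.795
vertex -3.435 4.178 0.721
endloop
endfacet
facet normal 0.159 -0.334 -0.929
outer loop
vertex -2.372 3.624 -1.147
vertex -3.105 3.482 -1.221
vertex -2.731 4.112 -1.384
endloop
endfacet
facet normal 0.819 0.571 -0.065
outer loop
vertex -2.372 3.624 -1.147
vertex -2.731 4.112 -1.384
vertex -2.703 4.32 0.795
endloop
endfacet
facet normal 0.819 0.571 -0.065
outer loop
vertex -2.703 4.32 0.795
vertex -2.731 4.112 -1.384
vertex -3.062 4.808 0.559
endloop
endfacet
facet normal -0.159 0.333 0.930
outer loop
vertex -2.703 4.32 0.795
vertex -3.062 4.808 0.559
vertex -3.435 4.178 0.721
endloop
endfacet

endsolid


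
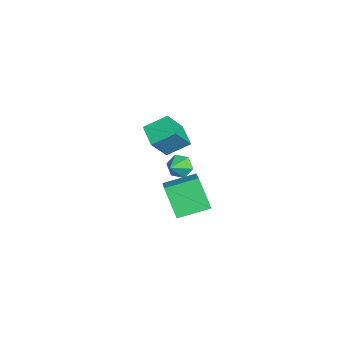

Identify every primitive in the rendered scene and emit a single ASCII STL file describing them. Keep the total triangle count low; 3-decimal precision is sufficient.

solid 
facet normal -0.476 -0.327 0.816
outer loop
vertex 3.502 -1.816 -1.313
vertex 3.115 -0.041 -0.828
vertex 1.673 -1.913 -2.419
endloop
endfacet
facet normal 0.206 -0.944 -0.258
outer loop
vertex 2.625 -1.259 -4.052
vertex 3.502 -1.816 -1.313
vertex 1.673 -1.913 -2.419
endloop
endfacet
facet normal -0.476 -0.327 0.816
outer loop
vertex 1.673 -1.913 -2.419
vertex 3.115 -0.041 -0.828
vertex 1.285 -0.139 -1.934
endloop
endfacet
facet normal -0.855 -0.046 -0.517
outer loop
vertex 1.285 -0.139 -1.934
vertex 2.625 -1.259 -4.052
vertex 1.673 -1.913 -2.419
endloop
endfacet
facet normal 0.855 0.045 0.517
outer loop
vertex 3.502 -1.816 -1.313
vertex 4.067 0.613 -2.461
vertex 3.115 -0.041 -0.828
endloop
endfacet
facet normal 0.207 -0.944 -0.258
outer loop
vertex 4.455 -1.161 -2.946
vertex 3.502 -1.816 -1.313
vertex 2.625 -1.259 -4.052
endloop
endfacet
facet normal 0.855 0.046 0.517
outer loop
vertex 4.455 -1.161 -2.946
vertex 4.067 0.613 -2.461
vertex 3.502 -1.816 -1.313
endloop
endfacet
facet normal -0.206 0.944 0.258
outer loop
vertex 3.115 -0.041 -0.828
vertex 4.067 0.613 -2.461
vertex 1.285 -0.139 -1.934
endloop
endfacet
facet normal -0.855 -0.045 -0.517
outer loop
vertex 2.238 0.516 -3.567
vertex 2.625 -1.259 -4.052
vertex 1.285 -0.139 -1.934
endloop
endfacet
facet normal -0.206 0.944 0.258
outer loop
vertex 1.285 -0.139 -1.934
vertex 4.067 0.613 -2.461
vertex 2.238 0.516 -3.567
endloop
endfacet
facet normal 0.476 0.327 -0.816
outer loop
vertex 2.238 0.516 -3.567
vertex 4.455 -1.161 -2.946
vertex 2.625 -1.259 -4.052
endloop
endfacet
facet normal 0.476 0.327 -0.816
outer loop
vertex 4.067 0.613 -2.461
vertex 4.455 -1.161 -2.946
vertex 2.238 0.516 -3.567
endloop
endfacet
facet normal -0.890 -0.311 0.334
outer loop
vertex -3.474 -3.017 -1.792
vertex -3.64 -1.671 -0.98
vertex -4.348 -2.186 -3.349
endloop
endfacet
facet normal 0.105 -0.852 -0.513
outer loop
vertex -3.04 -1.729 -3.84
vertex -3.474 -3.017 -1.792
vertex -4.348 -2.186 -3.349
endloop
endfacet
facet normal -0.890 -0.311 0.334
outer loop
vertex -4.348 -2.186 -3.349
vertex -3.64 -1.671 -0.98
vertex -4.514 -0.84 -2.538
endloop
endfacet
facet normal -0.444 0.422 -0.791
outer loop
vertex -4.514 -0.84 -2.538
vertex -3.04 -1.729 -3.84
vertex -4.348 -2.186 -3.349
endloop
endfacet
facet normal 0.444 -0.422 0.790
outer loop
vertex -3.474 -3.017 -1.792
vertex -2.332 -1.214 -1.471
vertex -3.64 -1.671 -0.98
endloop
endfacet
facet normal 0.105 -0.852 -0.513
outer loop
vertex -2.166 -2.56 -2.282
vertex -3.474 -3.017 -1.792
vertex -3.04 -1.729 -3.84
endloop
endfacet
facet normal 0.444 -0.422 0.791
outer loop
vertex -2.166 -2.56 -2.282
vertex -2.332 -1.214 -1.471
vertex -3.474 -3.017 -1.792
endloop
endfacet
facet normal -0.105 0.852 0.513
outer loop
vertex -3.64 -1.671 -0.98
vertex -2.332 -1.214 -1.471
vertex -4.514 -0.84 -2.538
endloop
endfacet
facet normal -0.444 0.422 -0.791
outer loop
vertex -3.206 -0.383 -3.028
vertex -3.04 -1.729 -3.84
vertex -4.514 -0.84 -2.538
endloop
endfacet
facet normal -0.105 0.852 0.514
outer loop
vertex -4.514 -0.84 -2.538
vertex -2.332 -1.214 -1.471
vertex -3.206 -0.383 -3.028
endloop
endfacet
facet normal 0.890 0.311 -0.333
outer loop
vertex -3.206 -0.383 -3.028
vertex -2.166 -2.56 -2.282
vertex -3.04 -1.729 -3.84
endloop
endfacet
facet normal 0.890 0.311 -0.334
outer loop
vertex -2.332 -1.214 -1.471
vertex -2.166 -2.56 -2.282
vertex -3.206 -0.383 -3.028
endloop
endfacet
facet normal -0.766 0.413 -0.493
outer loop
vertex 0.446 -0.756 -2.967
vertex -0.05 -1.005 -2.405
vertex 0.293 -0.296 -2.344
endloop
endfacet
facet normal 0.902 0.422 -0.090
outer loop
vertex 0.446 -0.756 -2.967
vertex 0.293 -0.296 -2.344
vertex 0.93 -1.535 -1.775
endloop
endfacet
facet normal -0.766 0.413 -0.492
outer loop
vertex 0.293 -0.296 -2.344
vertex -0.05 -1.005 -2.405
vertex -0.203 -0.545 -1.781
endloop
endfacet
facet normal 0.484 0.558 0.674
outer loop
vertex 0.293 -0.296 -2.344
vertex -0.203 -0.545 -1.781
vertex 0.93 -1.535 -1.775
endloop
endfacet
facet normal -0.766 0.414 -0.493
outer loop
vertex -0.203 -0.545 -1.781
vertex -0.05 -1.005 -2.405
vertex -0.546 -1.254 -1.843
endloop
endfacet
facet normal -0.057 -0.059 0.997
outer loop
vertex -0.203 -0.545 -1.781
vertex -0.546 -1.254 -1.843
vertex 0.93 -1.535 -1.775
endloop
endfacet
facet normal -0.766 0.414 -0.493
outer loop
vertex -0.546 -1.254 -1.843
vertex -0.05 -1.005 -2.405
vertex -0.393 -1.714 -2.467
endloop
endfacet
facet normal -0.180 -0.812 0.555
outer loop
vertex -0.546 -1.254 -1.843
vertex -0.393 -1.714 -2.467
vertex 0.93 -1.535 -1.775
endloop
endfacet
facet normal -0.766 0.414 -0.493
outer loop
vertex -0.393 -1.714 -2.467
vertex -0.05 -1.005 -2.405
vertex 0.103 -1.465 -3.029
endloop
endfacet
facet normal 0.238 -0.948 -0.210
outer loop
vertex -0.393 -1.714 -2.467
vertex 0.103 -1.465 -3.029
vertex 0.93 -1.535 -1.775
endloop
endfacet
facet normal -0.766 0.414 -0.493
outer loop
vertex 0.103 -1.465 -3.029
vertex -0.05 -1.005 -2.405
vertex 0.446 -0.756 -2.967
endloop
endfacet
facet normal 0.779 -0.330 -0.532
outer loop
vertex 0.103 -1.465 -3.029
vertex 0.446 -0.756 -2.967
vertex 0.93 -1.535 -1.775
endloop
endfacet

endsolid
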